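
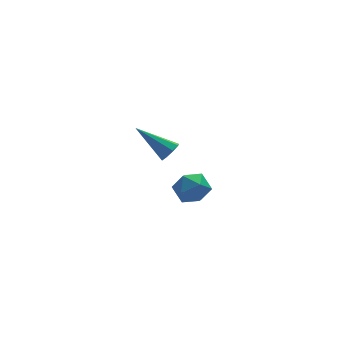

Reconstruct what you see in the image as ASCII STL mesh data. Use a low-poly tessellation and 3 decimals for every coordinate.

solid 
facet normal 0.069 0.579 0.812
outer loop
vertex 3.457 1.718 -2.461
vertex 3.119 1.021 -1.935
vertex 4.041 1.1 -2.07
endloop
endfacet
facet normal 0.571 0.750 0.334
outer loop
vertex 3.457 1.718 -2.461
vertex 4.041 1.1 -2.07
vertex 4.181 1.385 -2.95
endloop
endfacet
facet normal 0.242 0.930 -0.275
outer loop
vertex 3.457 1.718 -2.461
vertex 4.181 1.385 -2.95
vertex 3.345 1.482 -3.359
endloop
endfacet
facet normal -0.462 0.870 -0.171
outer loop
vertex 3.457 1.718 -2.461
vertex 3.345 1.482 -3.359
vertex 2.689 1.257 -2.732
endloop
endfacet
facet normal -0.569 0.653 0.500
outer loop
vertex 3.457 1.718 -2.461
vertex 2.689 1.257 -2.732
vertex 3.119 1.021 -1.935
endloop
endfacet
facet normal 0.963 0.169 0.208
outer loop
vertex 4.181 1.385 -2.95
vertex 4.041 1.1 -2.07
vertex 4.291 0.483 -2.728
endloop
endfacet
facet normal 0.153 -0.110 0.982
outer loop
vertex 4.041 1.1 -2.07
vertex 3.119 1.021 -1.935
vertex 3.635 0.258 -2.101
endloop
endfacet
facet normal -0.879 0.010 0.477
outer loop
vertex 3.119 1.021 -1.935
vertex 2.689 1.257 -2.732
vertex 2.799 0.355 -2.51
endloop
endfacet
facet normal -0.706 0.363 -0.608
outer loop
vertex 2.689 1.257 -2.732
vertex 3.345 1.482 -3.359
vertex 2.939 0.64 -3.39
endloop
endfacet
facet normal 0.433 0.461 -0.775
outer loop
vertex 3.345 1.482 -3.359
vertex 4.181 1.385 -2.95
vertex 3.861 0.719 -3.525
endloop
endfacet
facet normal 0.462 -0.870 0.171
outer loop
vertex 3.523 0.022 -2.999
vertex 4.291 0.483 -2.728
vertex 3.635 0.258 -2.101
endloop
endfacet
facet normal -0.242 -0.930 0.275
outer loop
vertex 3.523 0.022 -2.999
vertex 3.635 0.258 -2.101
vertex 2.799 0.355 -2.51
endloop
endfacet
facet normal -0.571 -0.750 -0.334
outer loop
vertex 3.523 0.022 -2.999
vertex 2.799 0.355 -2.51
vertex 2.939 0.64 -3.39
endloop
endfacet
facet normal -0.069 -0.579 -0.812
outer loop
vertex 3.523 0.022 -2.999
vertex 2.939 0.64 -3.39
vertex 3.861 0.719 -3.525
endloop
endfacet
facet normal 0.569 -0.653 -0.500
outer loop
vertex 3.523 0.022 -2.999
vertex 3.861 0.719 -3.525
vertex 4.291 0.483 -2.728
endloop
endfacet
facet normal 0.706 -0.363 0.608
outer loop
vertex 3.635 0.258 -2.101
vertex 4.291 0.483 -2.728
vertex 4.041 1.1 -2.07
endloop
endfacet
facet normal -0.433 -0.461 0.775
outer loop
vertex 2.799 0.355 -2.51
vertex 3.635 0.258 -2.101
vertex 3.119 1.021 -1.935
endloop
endfacet
facet normal -0.963 -0.169 -0.208
outer loop
vertex 2.939 0.64 -3.39
vertex 2.799 0.355 -2.51
vertex 2.689 1.257 -2.732
endloop
endfacet
facet normal -0.153 0.110 -0.982
outer loop
vertex 3.861 0.719 -3.525
vertex 2.939 0.64 -3.39
vertex 3.345 1.482 -3.359
endloop
endfacet
facet normal 0.879 -0.010 -0.477
outer loop
vertex 4.291 0.483 -2.728
vertex 3.861 0.719 -3.525
vertex 4.181 1.385 -2.95
endloop
endfacet
facet normal 0.610 -0.543 -0.577
outer loop
vertex 1.698 -2.327 2.796
vertex 1.263 -2.53 2.527
vertex 1.591 -2.093 2.463
endloop
endfacet
facet normal 0.565 0.749 0.345
outer loop
vertex 1.698 -2.327 2.796
vertex 1.591 -2.093 2.463
vertex 0.117 -1.51 3.613
endloop
endfacet
facet normal 0.611 -0.543 -0.577
outer loop
vertex 1.591 -2.093 2.463
vertex 1.263 -2.53 2.527
vertex 1.292 -2.115 2.167
endloop
endfacet
facet normal 0.180 0.951 -0.252
outer loop
vertex 1.591 -2.093 2.463
vertex 1.292 -2.115 2.167
vertex 0.117 -1.51 3.613
endloop
endfacet
facet normal 0.610 -0.543 -0.577
outer loop
vertex 1.292 -2.115 2.167
vertex 1.263 -2.53 2.527
vertex 0.976 -2.381 2.083
endloop
endfacet
facet normal -0.407 0.677 -0.614
outer loop
vertex 1.292 -2.115 2.167
vertex 0.976 -2.381 2.083
vertex 0.117 -1.51 3.613
endloop
endfacet
facet normal 0.609 -0.544 -0.577
outer loop
vertex 0.976 -2.381 2.083
vertex 1.263 -2.53 2.527
vertex 0.828 -2.733 2.259
endloop
endfacet
facet normal -0.845 0.092 -0.527
outer loop
vertex 0.976 -2.381 2.083
vertex 0.828 -2.733 2.259
vertex 0.117 -1.51 3.613
endloop
endfacet
facet normal 0.609 -0.542 -0.579
outer loop
vertex 0.828 -2.733 2.259
vertex 1.263 -2.53 2.527
vertex 0.936 -2.967 2.592
endloop
endfacet
facet normal -0.883 -0.467 -0.042
outer loop
vertex 0.828 -2.733 2.259
vertex 0.936 -2.967 2.592
vertex 0.117 -1.51 3.613
endloop
endfacet
facet normal 0.610 -0.542 -0.578
outer loop
vertex 0.936 -2.967 2.592
vertex 1.263 -2.53 2.527
vertex 1.235 -2.945 2.887
endloop
endfacet
facet normal -0.497 -0.668 0.554
outer loop
vertex 0.936 -2.967 2.592
vertex 1.235 -2.945 2.887
vertex 0.117 -1.51 3.613
endloop
endfacet
facet normal 0.610 -0.542 -0.578
outer loop
vertex 1.235 -2.945 2.887
vertex 1.263 -2.53 2.527
vertex 1.551 -2.68 2.972
endloop
endfacet
facet normal 0.086 -0.396 0.914
outer loop
vertex 1.235 -2.945 2.887
vertex 1.551 -2.68 2.972
vertex 0.117 -1.51 3.613
endloop
endfacet
facet normal 0.610 -0.542 -0.578
outer loop
vertex 1.551 -2.68 2.972
vertex 1.263 -2.53 2.527
vertex 1.698 -2.327 2.796
endloop
endfacet
facet normal 0.527 0.193 0.827
outer loop
vertex 1.551 -2.68 2.972
vertex 1.698 -2.327 2.796
vertex 0.117 -1.51 3.613
endloop
endfacet

endsolid


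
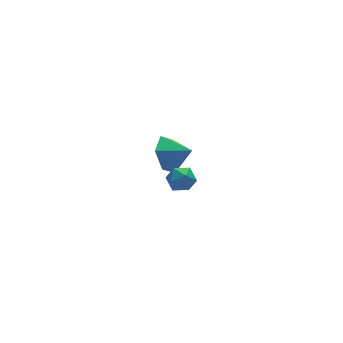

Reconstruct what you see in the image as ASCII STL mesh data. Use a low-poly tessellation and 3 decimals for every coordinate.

solid 
facet normal 0.157 0.014 0.987
outer loop
vertex 0.837 -2.377 4.523
vertex 1.078 -3.027 4.494
vertex 1.513 -2.493 4.417
endloop
endfacet
facet normal 0.226 0.668 0.709
outer loop
vertex 0.837 -2.377 4.523
vertex 1.513 -2.493 4.417
vertex 1.185 -1.999 4.056
endloop
endfacet
facet normal -0.388 0.836 0.388
outer loop
vertex 0.837 -2.377 4.523
vertex 1.185 -1.999 4.056
vertex 0.546 -2.228 3.911
endloop
endfacet
facet normal -0.837 0.285 0.467
outer loop
vertex 0.837 -2.377 4.523
vertex 0.546 -2.228 3.911
vertex 0.48 -2.864 4.181
endloop
endfacet
facet normal -0.499 -0.222 0.838
outer loop
vertex 0.837 -2.377 4.523
vertex 0.48 -2.864 4.181
vertex 1.078 -3.027 4.494
endloop
endfacet
facet normal 0.736 0.643 0.211
outer loop
vertex 1.185 -1.999 4.056
vertex 1.513 -2.493 4.417
vertex 1.64 -2.416 3.739
endloop
endfacet
facet normal 0.626 -0.414 0.661
outer loop
vertex 1.513 -2.493 4.417
vertex 1.078 -3.027 4.494
vertex 1.574 -3.052 4.009
endloop
endfacet
facet normal -0.437 -0.796 0.420
outer loop
vertex 1.078 -3.027 4.494
vertex 0.48 -2.864 4.181
vertex 0.935 -3.281 3.864
endloop
endfacet
facet normal -0.983 0.025 -0.181
outer loop
vertex 0.48 -2.864 4.181
vertex 0.546 -2.228 3.911
vertex 0.607 -2.787 3.503
endloop
endfacet
facet normal -0.257 0.915 -0.310
outer loop
vertex 0.546 -2.228 3.911
vertex 1.185 -1.999 4.056
vertex 1.042 -2.253 3.426
endloop
endfacet
facet normal 0.837 -0.285 -0.467
outer loop
vertex 1.283 -2.903 3.397
vertex 1.64 -2.416 3.739
vertex 1.574 -3.052 4.009
endloop
endfacet
facet normal 0.388 -0.836 -0.388
outer loop
vertex 1.283 -2.903 3.397
vertex 1.574 -3.052 4.009
vertex 0.935 -3.281 3.864
endloop
endfacet
facet normal -0.226 -0.668 -0.709
outer loop
vertex 1.283 -2.903 3.397
vertex 0.935 -3.281 3.864
vertex 0.607 -2.787 3.503
endloop
endfacet
facet normal -0.157 -0.014 -0.987
outer loop
vertex 1.283 -2.903 3.397
vertex 0.607 -2.787 3.503
vertex 1.042 -2.253 3.426
endloop
endfacet
facet normal 0.499 0.222 -0.838
outer loop
vertex 1.283 -2.903 3.397
vertex 1.042 -2.253 3.426
vertex 1.64 -2.416 3.739
endloop
endfacet
facet normal 0.983 -0.025 0.181
outer loop
vertex 1.574 -3.052 4.009
vertex 1.64 -2.416 3.739
vertex 1.513 -2.493 4.417
endloop
endfacet
facet normal 0.257 -0.915 0.310
outer loop
vertex 0.935 -3.281 3.864
vertex 1.574 -3.052 4.009
vertex 1.078 -3.027 4.494
endloop
endfacet
facet normal -0.736 -0.643 -0.211
outer loop
vertex 0.607 -2.787 3.503
vertex 0.935 -3.281 3.864
vertex 0.48 -2.864 4.181
endloop
endfacet
facet normal -0.626 0.414 -0.661
outer loop
vertex 1.042 -2.253 3.426
vertex 0.607 -2.787 3.503
vertex 0.546 -2.228 3.911
endloop
endfacet
facet normal 0.437 0.796 -0.420
outer loop
vertex 1.64 -2.416 3.739
vertex 1.042 -2.253 3.426
vertex 1.185 -1.999 4.056
endloop
endfacet
facet normal -0.659 0.599 -0.455
outer loop
vertex 3.694 3.322 -0.264
vertex 2.965 3.058 0.444
vertex 3.593 3.881 0.619
endloop
endfacet
facet normal 0.991 0.134 0.029
outer loop
vertex 3.694 3.322 -0.264
vertex 3.593 3.881 0.619
vertex 3.795 2.302 1.016
endloop
endfacet
facet normal -0.659 0.599 -0.454
outer loop
vertex 3.593 3.881 0.619
vertex 2.965 3.058 0.444
vertex 2.864 3.616 1.327
endloop
endfacet
facet normal 0.621 0.265 0.738
outer loop
vertex 3.593 3.881 0.619
vertex 2.864 3.616 1.327
vertex 3.795 2.302 1.016
endloop
endfacet
facet normal -0.659 0.599 -0.454
outer loop
vertex 2.864 3.616 1.327
vertex 2.965 3.058 0.444
vertex 2.236 2.793 1.152
endloop
endfacet
facet normal 0.016 -0.220 0.975
outer loop
vertex 2.864 3.616 1.327
vertex 2.236 2.793 1.152
vertex 3.795 2.302 1.016
endloop
endfacet
facet normal -0.659 0.600 -0.454
outer loop
vertex 2.236 2.793 1.152
vertex 2.965 3.058 0.444
vertex 2.337 2.235 0.268
endloop
endfacet
facet normal -0.219 -0.836 0.503
outer loop
vertex 2.236 2.793 1.152
vertex 2.337 2.235 0.268
vertex 3.795 2.302 1.016
endloop
endfacet
facet normal -0.659 0.600 -0.454
outer loop
vertex 2.337 2.235 0.268
vertex 2.965 3.058 0.444
vertex 3.066 2.499 -0.44
endloop
endfacet
facet normal 0.150 -0.967 -0.206
outer loop
vertex 2.337 2.235 0.268
vertex 3.066 2.499 -0.44
vertex 3.795 2.302 1.016
endloop
endfacet
facet normal -0.659 0.600 -0.454
outer loop
vertex 3.066 2.499 -0.44
vertex 2.965 3.058 0.444
vertex 3.694 3.322 -0.264
endloop
endfacet
facet normal 0.756 -0.482 -0.444
outer loop
vertex 3.066 2.499 -0.44
vertex 3.694 3.322 -0.264
vertex 3.795 2.302 1.016
endloop
endfacet

endsolid


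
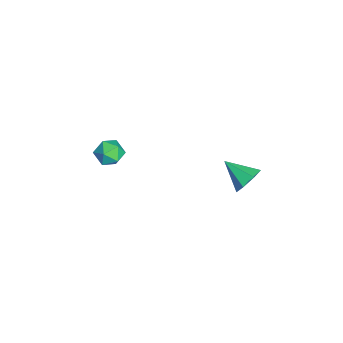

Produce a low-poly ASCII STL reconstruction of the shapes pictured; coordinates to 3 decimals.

solid 
facet normal 0.481 0.724 -0.494
outer loop
vertex -1.702 4.385 -1.725
vertex -2.066 4.178 -2.383
vertex -2.292 4.695 -1.845
endloop
endfacet
facet normal -0.124 0.143 0.982
outer loop
vertex -1.702 4.385 -1.725
vertex -2.292 4.695 -1.845
vertex -2.754 3.142 -1.677
endloop
endfacet
facet normal 0.480 0.725 -0.495
outer loop
vertex -2.292 4.695 -1.845
vertex -2.066 4.178 -2.383
vertex -2.712 4.615 -2.37
endloop
endfacet
facet normal -0.768 0.290 0.570
outer loop
vertex -2.292 4.695 -1.845
vertex -2.712 4.615 -2.37
vertex -2.754 3.142 -1.677
endloop
endfacet
facet normal 0.480 0.725 -0.494
outer loop
vertex -2.712 4.615 -2.37
vertex -2.066 4.178 -2.383
vertex -2.645 4.206 -2.905
endloop
endfacet
facet normal -0.994 -0.022 -0.107
outer loop
vertex -2.712 4.615 -2.37
vertex -2.645 4.206 -2.905
vertex -2.754 3.142 -1.677
endloop
endfacet
facet normal 0.481 0.724 -0.494
outer loop
vertex -2.645 4.206 -2.905
vertex -2.066 4.178 -2.383
vertex -2.143 3.776 -3.047
endloop
endfacet
facet normal -0.631 -0.558 -0.539
outer loop
vertex -2.645 4.206 -2.905
vertex -2.143 3.776 -3.047
vertex -2.754 3.142 -1.677
endloop
endfacet
facet normal 0.481 0.724 -0.494
outer loop
vertex -2.143 3.776 -3.047
vertex -2.066 4.178 -2.383
vertex -1.583 3.648 -2.689
endloop
endfacet
facet normal 0.048 -0.914 -0.402
outer loop
vertex -2.143 3.776 -3.047
vertex -1.583 3.648 -2.689
vertex -2.754 3.142 -1.677
endloop
endfacet
facet normal 0.481 0.724 -0.494
outer loop
vertex -1.583 3.648 -2.689
vertex -2.066 4.178 -2.383
vertex -1.387 3.919 -2.101
endloop
endfacet
facet normal 0.531 -0.823 0.202
outer loop
vertex -1.583 3.648 -2.689
vertex -1.387 3.919 -2.101
vertex -2.754 3.142 -1.677
endloop
endfacet
facet normal 0.481 0.724 -0.494
outer loop
vertex -1.387 3.919 -2.101
vertex -2.066 4.178 -2.383
vertex -1.702 4.385 -1.725
endloop
endfacet
facet normal 0.454 -0.353 0.818
outer loop
vertex -1.387 3.919 -2.101
vertex -1.702 4.385 -1.725
vertex -2.754 3.142 -1.677
endloop
endfacet
facet normal 0.384 0.875 0.296
outer loop
vertex -4.063 -1.138 -2.437
vertex -3.864 -1.449 -1.776
vertex -3.383 -1.462 -2.361
endloop
endfacet
facet normal 0.429 0.803 -0.413
outer loop
vertex -4.063 -1.138 -2.437
vertex -3.383 -1.462 -2.361
vertex -3.787 -1.571 -2.992
endloop
endfacet
facet normal -0.232 0.708 -0.667
outer loop
vertex -4.063 -1.138 -2.437
vertex -3.787 -1.571 -2.992
vertex -4.516 -1.626 -2.797
endloop
endfacet
facet normal -0.684 0.720 -0.116
outer loop
vertex -4.063 -1.138 -2.437
vertex -4.516 -1.626 -2.797
vertex -4.564 -1.55 -2.045
endloop
endfacet
facet normal -0.303 0.824 0.479
outer loop
vertex -4.063 -1.138 -2.437
vertex -4.564 -1.55 -2.045
vertex -3.864 -1.449 -1.776
endloop
endfacet
facet normal 0.806 0.214 -0.553
outer loop
vertex -3.787 -1.571 -2.992
vertex -3.383 -1.462 -2.361
vertex -3.416 -2.15 -2.675
endloop
endfacet
facet normal 0.733 0.329 0.595
outer loop
vertex -3.383 -1.462 -2.361
vertex -3.864 -1.449 -1.776
vertex -3.464 -2.074 -1.923
endloop
endfacet
facet normal -0.378 0.246 0.892
outer loop
vertex -3.864 -1.449 -1.776
vertex -4.564 -1.55 -2.045
vertex -4.193 -2.129 -1.728
endloop
endfacet
facet normal -0.994 0.080 -0.072
outer loop
vertex -4.564 -1.55 -2.045
vertex -4.516 -1.626 -2.797
vertex -4.597 -2.238 -2.359
endloop
endfacet
facet normal -0.262 0.059 -0.963
outer loop
vertex -4.516 -1.626 -2.797
vertex -3.787 -1.571 -2.992
vertex -4.116 -2.251 -2.944
endloop
endfacet
facet normal 0.684 -0.720 0.116
outer loop
vertex -3.917 -2.562 -2.283
vertex -3.416 -2.15 -2.675
vertex -3.464 -2.074 -1.923
endloop
endfacet
facet normal 0.232 -0.708 0.667
outer loop
vertex -3.917 -2.562 -2.283
vertex -3.464 -2.074 -1.923
vertex -4.193 -2.129 -1.728
endloop
endfacet
facet normal -0.429 -0.803 0.413
outer loop
vertex -3.917 -2.562 -2.283
vertex -4.193 -2.129 -1.728
vertex -4.597 -2.238 -2.359
endloop
endfacet
facet normal -0.384 -0.875 -0.296
outer loop
vertex -3.917 -2.562 -2.283
vertex -4.597 -2.238 -2.359
vertex -4.116 -2.251 -2.944
endloop
endfacet
facet normal 0.303 -0.824 -0.479
outer loop
vertex -3.917 -2.562 -2.283
vertex -4.116 -2.251 -2.944
vertex -3.416 -2.15 -2.675
endloop
endfacet
facet normal 0.994 -0.080 0.072
outer loop
vertex -3.464 -2.074 -1.923
vertex -3.416 -2.15 -2.675
vertex -3.383 -1.462 -2.361
endloop
endfacet
facet normal 0.262 -0.059 0.963
outer loop
vertex -4.193 -2.129 -1.728
vertex -3.464 -2.074 -1.923
vertex -3.864 -1.449 -1.776
endloop
endfacet
facet normal -0.806 -0.214 0.553
outer loop
vertex -4.597 -2.238 -2.359
vertex -4.193 -2.129 -1.728
vertex -4.564 -1.55 -2.045
endloop
endfacet
facet normal -0.733 -0.329 -0.595
outer loop
vertex -4.116 -2.251 -2.944
vertex -4.597 -2.238 -2.359
vertex -4.516 -1.626 -2.797
endloop
endfacet
facet normal 0.378 -0.246 -0.892
outer loop
vertex -3.416 -2.15 -2.675
vertex -4.116 -2.251 -2.944
vertex -3.787 -1.571 -2.992
endloop
endfacet

endsolid


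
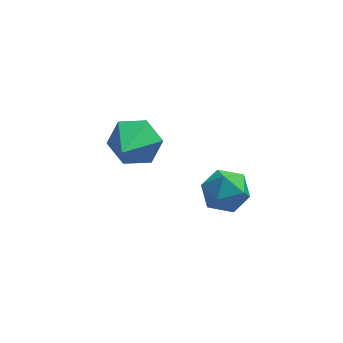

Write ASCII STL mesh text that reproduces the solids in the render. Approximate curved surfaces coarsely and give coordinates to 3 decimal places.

solid 
facet normal -0.583 -0.343 0.737
outer loop
vertex 1.738 -0.598 1.715
vertex 2.249 -1.431 1.732
vertex 2.52 -0.68 2.296
endloop
endfacet
facet normal -0.529 0.369 0.764
outer loop
vertex 1.738 -0.598 1.715
vertex 2.52 -0.68 2.296
vertex 2.369 0.145 1.793
endloop
endfacet
facet normal -0.762 0.632 0.143
outer loop
vertex 1.738 -0.598 1.715
vertex 2.369 0.145 1.793
vertex 2.004 -0.097 0.919
endloop
endfacet
facet normal -0.960 0.083 -0.268
outer loop
vertex 1.738 -0.598 1.715
vertex 2.004 -0.097 0.919
vertex 1.93 -1.071 0.881
endloop
endfacet
facet normal -0.849 -0.519 0.099
outer loop
vertex 1.738 -0.598 1.715
vertex 1.93 -1.071 0.881
vertex 2.249 -1.431 1.732
endloop
endfacet
facet normal 0.161 0.535 0.829
outer loop
vertex 2.369 0.145 1.793
vertex 2.52 -0.68 2.296
vertex 3.27 -0.229 1.859
endloop
endfacet
facet normal 0.075 -0.616 0.784
outer loop
vertex 2.52 -0.68 2.296
vertex 2.249 -1.431 1.732
vertex 3.196 -1.203 1.821
endloop
endfacet
facet normal -0.356 -0.901 -0.248
outer loop
vertex 2.249 -1.431 1.732
vertex 1.93 -1.071 0.881
vertex 2.831 -1.445 0.947
endloop
endfacet
facet normal -0.535 0.073 -0.842
outer loop
vertex 1.93 -1.071 0.881
vertex 2.004 -0.097 0.919
vertex 2.68 -0.62 0.444
endloop
endfacet
facet normal -0.215 0.961 -0.176
outer loop
vertex 2.004 -0.097 0.919
vertex 2.369 0.145 1.793
vertex 2.951 0.131 1.008
endloop
endfacet
facet normal 0.960 -0.083 0.268
outer loop
vertex 3.462 -0.702 1.025
vertex 3.27 -0.229 1.859
vertex 3.196 -1.203 1.821
endloop
endfacet
facet normal 0.762 -0.632 -0.143
outer loop
vertex 3.462 -0.702 1.025
vertex 3.196 -1.203 1.821
vertex 2.831 -1.445 0.947
endloop
endfacet
facet normal 0.529 -0.369 -0.764
outer loop
vertex 3.462 -0.702 1.025
vertex 2.831 -1.445 0.947
vertex 2.68 -0.62 0.444
endloop
endfacet
facet normal 0.583 0.343 -0.737
outer loop
vertex 3.462 -0.702 1.025
vertex 2.68 -0.62 0.444
vertex 2.951 0.131 1.008
endloop
endfacet
facet normal 0.849 0.519 -0.099
outer loop
vertex 3.462 -0.702 1.025
vertex 2.951 0.131 1.008
vertex 3.27 -0.229 1.859
endloop
endfacet
facet normal 0.535 -0.073 0.842
outer loop
vertex 3.196 -1.203 1.821
vertex 3.27 -0.229 1.859
vertex 2.52 -0.68 2.296
endloop
endfacet
facet normal 0.215 -0.961 0.176
outer loop
vertex 2.831 -1.445 0.947
vertex 3.196 -1.203 1.821
vertex 2.249 -1.431 1.732
endloop
endfacet
facet normal -0.161 -0.535 -0.829
outer loop
vertex 2.68 -0.62 0.444
vertex 2.831 -1.445 0.947
vertex 1.93 -1.071 0.881
endloop
endfacet
facet normal -0.075 0.616 -0.784
outer loop
vertex 2.951 0.131 1.008
vertex 2.68 -0.62 0.444
vertex 2.004 -0.097 0.919
endloop
endfacet
facet normal 0.356 0.901 0.248
outer loop
vertex 3.27 -0.229 1.859
vertex 2.951 0.131 1.008
vertex 2.369 0.145 1.793
endloop
endfacet
facet normal 0.259 0.811 -0.524
outer loop
vertex 0.012 4.46 0.447
vertex -0.452 4.027 -0.452
vertex -1.048 4.656 0.226
endloop
endfacet
facet normal -0.175 0.153 0.973
outer loop
vertex 0.012 4.46 0.447
vertex -1.048 4.656 0.226
vertex -0.968 2.413 0.592
endloop
endfacet
facet normal 0.259 0.811 -0.524
outer loop
vertex -1.048 4.656 0.226
vertex -0.452 4.027 -0.452
vertex -1.512 4.223 -0.673
endloop
endfacet
facet normal -0.896 0.040 0.443
outer loop
vertex -1.048 4.656 0.226
vertex -1.512 4.223 -0.673
vertex -0.968 2.413 0.592
endloop
endfacet
facet normal 0.259 0.811 -0.525
outer loop
vertex -1.512 4.223 -0.673
vertex -0.452 4.027 -0.452
vertex -0.916 3.594 -1.35
endloop
endfacet
facet normal -0.833 -0.463 -0.304
outer loop
vertex -1.512 4.223 -0.673
vertex -0.916 3.594 -1.35
vertex -0.968 2.413 0.592
endloop
endfacet
facet normal 0.259 0.811 -0.525
outer loop
vertex -0.916 3.594 -1.35
vertex -0.452 4.027 -0.452
vertex 0.144 3.398 -1.13
endloop
endfacet
facet normal -0.050 -0.853 -0.520
outer loop
vertex -0.916 3.594 -1.35
vertex 0.144 3.398 -1.13
vertex -0.968 2.413 0.592
endloop
endfacet
facet normal 0.259 0.811 -0.524
outer loop
vertex 0.144 3.398 -1.13
vertex -0.452 4.027 -0.452
vertex 0.608 3.831 -0.231
endloop
endfacet
facet normal 0.672 -0.741 0.010
outer loop
vertex 0.144 3.398 -1.13
vertex 0.608 3.831 -0.231
vertex -0.968 2.413 0.592
endloop
endfacet
facet normal 0.259 0.811 -0.524
outer loop
vertex 0.608 3.831 -0.231
vertex -0.452 4.027 -0.452
vertex 0.012 4.46 0.447
endloop
endfacet
facet normal 0.609 -0.238 0.756
outer loop
vertex 0.608 3.831 -0.231
vertex 0.012 4.46 0.447
vertex -0.968 2.413 0.592
endloop
endfacet

endsolid


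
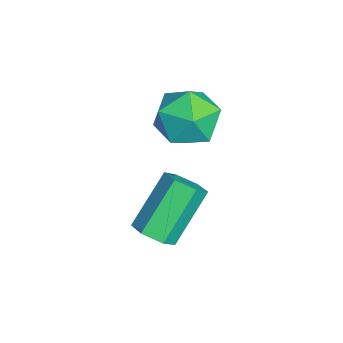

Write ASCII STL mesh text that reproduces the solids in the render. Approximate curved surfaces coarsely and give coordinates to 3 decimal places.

solid 
facet normal 0.496 -0.490 -0.717
outer loop
vertex -1.508 3.154 -3.696
vertex -1.991 2.945 -3.887
vertex -1.798 3.431 -4.086
endloop
endfacet
facet normal 0.697 0.717 -0.009
outer loop
vertex -1.508 3.154 -3.696
vertex -1.798 3.431 -4.086
vertex -2.306 3.944 -2.542
endloop
endfacet
facet normal 0.697 0.717 -0.009
outer loop
vertex -2.306 3.944 -2.542
vertex -1.798 3.431 -4.086
vertex -2.596 4.221 -2.933
endloop
endfacet
facet normal -0.496 0.492 0.716
outer loop
vertex -2.306 3.944 -2.542
vertex -2.596 4.221 -2.933
vertex -2.789 3.735 -2.733
endloop
endfacet
facet normal 0.496 -0.490 -0.717
outer loop
vertex -1.798 3.431 -4.086
vertex -1.991 2.945 -3.887
vertex -2.281 3.222 -4.277
endloop
endfacet
facet normal -0.100 0.787 -0.609
outer loop
vertex -1.798 3.431 -4.086
vertex -2.281 3.222 -4.277
vertex -2.596 4.221 -2.933
endloop
endfacet
facet normal -0.099 0.787 -0.608
outer loop
vertex -2.596 4.221 -2.933
vertex -2.281 3.222 -4.277
vertex -3.079 4.013 -3.124
endloop
endfacet
facet normal -0.495 0.491 0.717
outer loop
vertex -2.596 4.221 -2.933
vertex -3.079 4.013 -3.124
vertex -2.789 3.735 -2.733
endloop
endfacet
facet normal 0.496 -0.490 -0.717
outer loop
vertex -2.281 3.222 -4.277
vertex -1.991 2.945 -3.887
vertex -2.474 2.736 -4.078
endloop
endfacet
facet normal -0.797 0.071 -0.600
outer loop
vertex -2.281 3.222 -4.277
vertex -2.474 2.736 -4.078
vertex -3.079 4.013 -3.124
endloop
endfacet
facet normal -0.797 0.070 -0.599
outer loop
vertex -3.079 4.013 -3.124
vertex -2.474 2.736 -4.078
vertex -3.272 3.526 -2.924
endloop
endfacet
facet normal -0.496 0.491 0.717
outer loop
vertex -3.079 4.013 -3.124
vertex -3.272 3.526 -2.924
vertex -2.789 3.735 -2.733
endloop
endfacet
facet normal 0.496 -0.492 -0.716
outer loop
vertex -2.474 2.736 -4.078
vertex -1.991 2.945 -3.887
vertex -2.184 2.459 -3.687
endloop
endfacet
facet normal -0.697 -0.717 0.009
outer loop
vertex -2.474 2.736 -4.078
vertex -2.184 2.459 -3.687
vertex -3.272 3.526 -2.924
endloop
endfacet
facet normal -0.697 -0.717 0.009
outer loop
vertex -3.272 3.526 -2.924
vertex -2.184 2.459 -3.687
vertex -2.982 3.249 -2.534
endloop
endfacet
facet normal -0.496 0.490 0.717
outer loop
vertex -3.272 3.526 -2.924
vertex -2.982 3.249 -2.534
vertex -2.789 3.735 -2.733
endloop
endfacet
facet normal 0.495 -0.491 -0.717
outer loop
vertex -2.184 2.459 -3.687
vertex -1.991 2.945 -3.887
vertex -1.701 2.667 -3.496
endloop
endfacet
facet normal 0.099 -0.788 0.608
outer loop
vertex -2.184 2.459 -3.687
vertex -1.701 2.667 -3.496
vertex -2.982 3.249 -2.534
endloop
endfacet
facet normal 0.100 -0.787 0.609
outer loop
vertex -2.982 3.249 -2.534
vertex -1.701 2.667 -3.496
vertex -2.499 3.458 -2.343
endloop
endfacet
facet normal -0.496 0.490 0.717
outer loop
vertex -2.982 3.249 -2.534
vertex -2.499 3.458 -2.343
vertex -2.789 3.735 -2.733
endloop
endfacet
facet normal 0.496 -0.491 -0.717
outer loop
vertex -1.701 2.667 -3.496
vertex -1.991 2.945 -3.887
vertex -1.508 3.154 -3.696
endloop
endfacet
facet normal 0.797 -0.070 0.600
outer loop
vertex -1.701 2.667 -3.496
vertex -1.508 3.154 -3.696
vertex -2.499 3.458 -2.343
endloop
endfacet
facet normal 0.797 -0.071 0.600
outer loop
vertex -2.499 3.458 -2.343
vertex -1.508 3.154 -3.696
vertex -2.306 3.944 -2.542
endloop
endfacet
facet normal -0.496 0.490 0.717
outer loop
vertex -2.499 3.458 -2.343
vertex -2.306 3.944 -2.542
vertex -2.789 3.735 -2.733
endloop
endfacet
facet normal -0.352 0.612 0.708
outer loop
vertex -4.521 4.22 -1.059
vertex -3.945 3.872 -0.471
vertex -3.708 4.578 -0.964
endloop
endfacet
facet normal -0.408 0.911 0.063
outer loop
vertex -4.521 4.22 -1.059
vertex -3.708 4.578 -0.964
vertex -4.059 4.477 -1.78
endloop
endfacet
facet normal -0.806 0.480 -0.345
outer loop
vertex -4.521 4.22 -1.059
vertex -4.059 4.477 -1.78
vertex -4.513 3.707 -1.791
endloop
endfacet
facet normal -0.995 -0.083 0.048
outer loop
vertex -4.521 4.22 -1.059
vertex -4.513 3.707 -1.791
vertex -4.443 3.333 -0.982
endloop
endfacet
facet normal -0.715 -0.002 0.699
outer loop
vertex -4.521 4.22 -1.059
vertex -4.443 3.333 -0.982
vertex -3.945 3.872 -0.471
endloop
endfacet
facet normal 0.245 0.944 -0.222
outer loop
vertex -4.059 4.477 -1.78
vertex -3.708 4.578 -0.964
vertex -3.197 4.287 -1.638
endloop
endfacet
facet normal 0.336 0.461 0.821
outer loop
vertex -3.708 4.578 -0.964
vertex -3.945 3.872 -0.471
vertex -3.127 3.913 -0.829
endloop
endfacet
facet normal -0.251 -0.534 0.808
outer loop
vertex -3.945 3.872 -0.471
vertex -4.443 3.333 -0.982
vertex -3.581 3.143 -0.84
endloop
endfacet
facet normal -0.704 -0.666 -0.247
outer loop
vertex -4.443 3.333 -0.982
vertex -4.513 3.707 -1.791
vertex -3.932 3.042 -1.656
endloop
endfacet
facet normal -0.399 0.248 -0.883
outer loop
vertex -4.513 3.707 -1.791
vertex -4.059 4.477 -1.78
vertex -3.695 3.748 -2.149
endloop
endfacet
facet normal 0.995 0.083 -0.048
outer loop
vertex -3.119 3.4 -1.561
vertex -3.197 4.287 -1.638
vertex -3.127 3.913 -0.829
endloop
endfacet
facet normal 0.806 -0.480 0.345
outer loop
vertex -3.119 3.4 -1.561
vertex -3.127 3.913 -0.829
vertex -3.581 3.143 -0.84
endloop
endfacet
facet normal 0.408 -0.911 -0.063
outer loop
vertex -3.119 3.4 -1.561
vertex -3.581 3.143 -0.84
vertex -3.932 3.042 -1.656
endloop
endfacet
facet normal 0.352 -0.612 -0.708
outer loop
vertex -3.119 3.4 -1.561
vertex -3.932 3.042 -1.656
vertex -3.695 3.748 -2.149
endloop
endfacet
facet normal 0.715 0.002 -0.699
outer loop
vertex -3.119 3.4 -1.561
vertex -3.695 3.748 -2.149
vertex -3.197 4.287 -1.638
endloop
endfacet
facet normal 0.704 0.666 0.247
outer loop
vertex -3.127 3.913 -0.829
vertex -3.197 4.287 -1.638
vertex -3.708 4.578 -0.964
endloop
endfacet
facet normal 0.399 -0.248 0.883
outer loop
vertex -3.581 3.143 -0.84
vertex -3.127 3.913 -0.829
vertex -3.945 3.872 -0.471
endloop
endfacet
facet normal -0.245 -0.944 0.222
outer loop
vertex -3.932 3.042 -1.656
vertex -3.581 3.143 -0.84
vertex -4.443 3.333 -0.982
endloop
endfacet
facet normal -0.336 -0.461 -0.821
outer loop
vertex -3.695 3.748 -2.149
vertex -3.932 3.042 -1.656
vertex -4.513 3.707 -1.791
endloop
endfacet
facet normal 0.251 0.534 -0.808
outer loop
vertex -3.197 4.287 -1.638
vertex -3.695 3.748 -2.149
vertex -4.059 4.477 -1.78
endloop
endfacet

endsolid


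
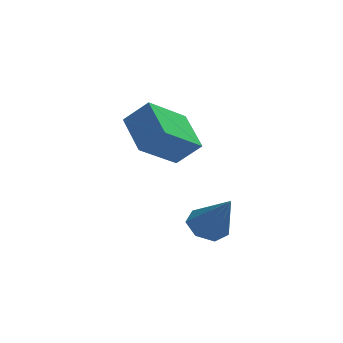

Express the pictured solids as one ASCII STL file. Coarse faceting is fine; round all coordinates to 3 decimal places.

solid 
facet normal -0.705 0.119 -0.699
outer loop
vertex -3.815 -0.659 0.23
vertex -2.457 0.464 -0.95
vertex -3.241 -2.246 -0.62
endloop
endfacet
facet normal -0.641 -0.530 0.556
outer loop
vertex -2.303 -2.404 0.31
vertex -3.815 -0.659 0.23
vertex -3.241 -2.246 -0.62
endloop
endfacet
facet normal -0.705 0.119 -0.699
outer loop
vertex -3.241 -2.246 -0.62
vertex -2.457 0.464 -0.95
vertex -1.883 -1.123 -1.799
endloop
endfacet
facet normal 0.304 -0.840 -0.450
outer loop
vertex -1.883 -1.123 -1.799
vertex -2.303 -2.404 0.31
vertex -3.241 -2.246 -0.62
endloop
endfacet
facet normal -0.304 0.840 0.449
outer loop
vertex -3.815 -0.659 0.23
vertex -1.519 0.306 -0.02
vertex -2.457 0.464 -0.95
endloop
endfacet
facet normal -0.640 -0.529 0.557
outer loop
vertex -2.877 -0.817 1.159
vertex -3.815 -0.659 0.23
vertex -2.303 -2.404 0.31
endloop
endfacet
facet normal -0.304 0.840 0.450
outer loop
vertex -2.877 -0.817 1.159
vertex -1.519 0.306 -0.02
vertex -3.815 -0.659 0.23
endloop
endfacet
facet normal 0.641 0.529 -0.556
outer loop
vertex -2.457 0.464 -0.95
vertex -1.519 0.306 -0.02
vertex -1.883 -1.123 -1.799
endloop
endfacet
facet normal 0.304 -0.840 -0.450
outer loop
vertex -0.945 -1.281 -0.87
vertex -2.303 -2.404 0.31
vertex -1.883 -1.123 -1.799
endloop
endfacet
facet normal 0.640 0.530 -0.556
outer loop
vertex -1.883 -1.123 -1.799
vertex -1.519 0.306 -0.02
vertex -0.945 -1.281 -0.87
endloop
endfacet
facet normal 0.705 -0.119 0.699
outer loop
vertex -0.945 -1.281 -0.87
vertex -2.877 -0.817 1.159
vertex -2.303 -2.404 0.31
endloop
endfacet
facet normal 0.705 -0.119 0.699
outer loop
vertex -1.519 0.306 -0.02
vertex -2.877 -0.817 1.159
vertex -0.945 -1.281 -0.87
endloop
endfacet
facet normal -0.379 0.445 -0.811
outer loop
vertex -0.009 -2.405 -4.881
vertex -0.762 -2.259 -4.449
vertex -0.049 -1.745 -4.5
endloop
endfacet
facet normal 0.998 0.057 0.006
outer loop
vertex -0.009 -2.405 -4.881
vertex -0.049 -1.745 -4.5
vertex 0.022 -3.181 -2.771
endloop
endfacet
facet normal -0.379 0.445 -0.811
outer loop
vertex -0.049 -1.745 -4.5
vertex -0.762 -2.259 -4.449
vertex -0.626 -1.471 -4.08
endloop
endfacet
facet normal 0.636 0.606 0.478
outer loop
vertex -0.049 -1.745 -4.5
vertex -0.626 -1.471 -4.08
vertex 0.022 -3.181 -2.771
endloop
endfacet
facet normal -0.378 0.445 -0.811
outer loop
vertex -0.626 -1.471 -4.08
vertex -0.762 -2.259 -4.449
vertex -1.305 -1.791 -3.939
endloop
endfacet
facet normal -0.105 0.579 0.808
outer loop
vertex -0.626 -1.471 -4.08
vertex -1.305 -1.791 -3.939
vertex 0.022 -3.181 -2.771
endloop
endfacet
facet normal -0.378 0.445 -0.811
outer loop
vertex -1.305 -1.791 -3.939
vertex -0.762 -2.259 -4.449
vertex -1.575 -2.463 -4.182
endloop
endfacet
facet normal -0.663 -0.004 0.748
outer loop
vertex -1.305 -1.791 -3.939
vertex -1.575 -2.463 -4.182
vertex 0.022 -3.181 -2.771
endloop
endfacet
facet normal -0.378 0.446 -0.811
outer loop
vertex -1.575 -2.463 -4.182
vertex -0.762 -2.259 -4.449
vertex -1.233 -2.981 -4.626
endloop
endfacet
facet normal -0.621 -0.705 0.344
outer loop
vertex -1.575 -2.463 -4.182
vertex -1.233 -2.981 -4.626
vertex 0.022 -3.181 -2.771
endloop
endfacet
facet normal -0.379 0.446 -0.810
outer loop
vertex -1.233 -2.981 -4.626
vertex -0.762 -2.259 -4.449
vertex -0.536 -2.955 -4.938
endloop
endfacet
facet normal -0.008 -0.995 -0.102
outer loop
vertex -1.233 -2.981 -4.626
vertex -0.536 -2.955 -4.938
vertex 0.022 -3.181 -2.771
endloop
endfacet
facet normal -0.378 0.447 -0.811
outer loop
vertex -0.536 -2.955 -4.938
vertex -0.762 -2.259 -4.449
vertex -0.009 -2.405 -4.881
endloop
endfacet
facet normal 0.712 -0.656 -0.252
outer loop
vertex -0.536 -2.955 -4.938
vertex -0.009 -2.405 -4.881
vertex 0.022 -3.181 -2.771
endloop
endfacet

endsolid


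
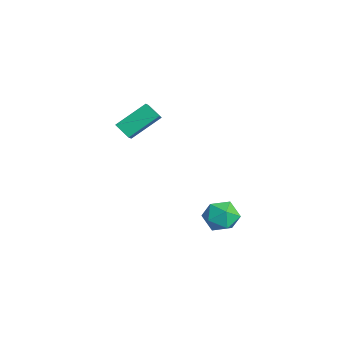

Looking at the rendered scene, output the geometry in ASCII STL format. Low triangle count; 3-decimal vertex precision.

solid 
facet normal -0.083 0.947 0.310
outer loop
vertex 2.653 0.439 -0.056
vertex 2.92 0.13 0.959
vertex 3.702 0.429 0.255
endloop
endfacet
facet normal 0.120 0.920 -0.374
outer loop
vertex 2.653 0.439 -0.056
vertex 3.702 0.429 0.255
vertex 3.422 0.062 -0.736
endloop
endfacet
facet normal -0.378 0.560 -0.738
outer loop
vertex 2.653 0.439 -0.056
vertex 3.422 0.062 -0.736
vertex 2.467 -0.463 -0.645
endloop
endfacet
facet normal -0.889 0.365 -0.278
outer loop
vertex 2.653 0.439 -0.056
vertex 2.467 -0.463 -0.645
vertex 2.157 -0.421 0.403
endloop
endfacet
facet normal -0.706 0.604 0.370
outer loop
vertex 2.653 0.439 -0.056
vertex 2.157 -0.421 0.403
vertex 2.92 0.13 0.959
endloop
endfacet
facet normal 0.729 0.549 -0.409
outer loop
vertex 3.422 0.062 -0.736
vertex 3.702 0.429 0.255
vertex 4.163 -0.479 -0.143
endloop
endfacet
facet normal 0.401 0.594 0.698
outer loop
vertex 3.702 0.429 0.255
vertex 2.92 0.13 0.959
vertex 3.853 -0.437 0.905
endloop
endfacet
facet normal -0.607 0.039 0.794
outer loop
vertex 2.92 0.13 0.959
vertex 2.157 -0.421 0.403
vertex 2.898 -0.962 0.996
endloop
endfacet
facet normal -0.903 -0.347 -0.253
outer loop
vertex 2.157 -0.421 0.403
vertex 2.467 -0.463 -0.645
vertex 2.618 -1.329 0.005
endloop
endfacet
facet normal -0.077 -0.032 -0.996
outer loop
vertex 2.467 -0.463 -0.645
vertex 3.422 0.062 -0.736
vertex 3.4 -1.03 -0.699
endloop
endfacet
facet normal 0.889 -0.365 0.278
outer loop
vertex 3.667 -1.339 0.316
vertex 4.163 -0.479 -0.143
vertex 3.853 -0.437 0.905
endloop
endfacet
facet normal 0.378 -0.560 0.738
outer loop
vertex 3.667 -1.339 0.316
vertex 3.853 -0.437 0.905
vertex 2.898 -0.962 0.996
endloop
endfacet
facet normal -0.120 -0.920 0.374
outer loop
vertex 3.667 -1.339 0.316
vertex 2.898 -0.962 0.996
vertex 2.618 -1.329 0.005
endloop
endfacet
facet normal 0.083 -0.947 -0.310
outer loop
vertex 3.667 -1.339 0.316
vertex 2.618 -1.329 0.005
vertex 3.4 -1.03 -0.699
endloop
endfacet
facet normal 0.706 -0.604 -0.370
outer loop
vertex 3.667 -1.339 0.316
vertex 3.4 -1.03 -0.699
vertex 4.163 -0.479 -0.143
endloop
endfacet
facet normal 0.903 0.347 0.253
outer loop
vertex 3.853 -0.437 0.905
vertex 4.163 -0.479 -0.143
vertex 3.702 0.429 0.255
endloop
endfacet
facet normal 0.077 0.032 0.996
outer loop
vertex 2.898 -0.962 0.996
vertex 3.853 -0.437 0.905
vertex 2.92 0.13 0.959
endloop
endfacet
facet normal -0.729 -0.549 0.409
outer loop
vertex 2.618 -1.329 0.005
vertex 2.898 -0.962 0.996
vertex 2.157 -0.421 0.403
endloop
endfacet
facet normal -0.401 -0.594 -0.698
outer loop
vertex 3.4 -1.03 -0.699
vertex 2.618 -1.329 0.005
vertex 2.467 -0.463 -0.645
endloop
endfacet
facet normal 0.607 -0.039 -0.794
outer loop
vertex 4.163 -0.479 -0.143
vertex 3.4 -1.03 -0.699
vertex 3.422 0.062 -0.736
endloop
endfacet
facet normal -0.717 -0.429 0.549
outer loop
vertex -4.031 -3.905 3.574
vertex -4.106 -2.142 4.853
vertex -4.623 -3.564 3.068
endloop
endfacet
facet normal 0.036 -0.809 -0.587
outer loop
vertex -3.814 -3.078 2.447
vertex -4.031 -3.905 3.574
vertex -4.623 -3.564 3.068
endloop
endfacet
facet normal -0.716 -0.430 0.550
outer loop
vertex -4.623 -3.564 3.068
vertex -4.106 -2.142 4.853
vertex -4.699 -1.8 4.348
endloop
endfacet
facet normal -0.697 0.401 -0.594
outer loop
vertex -4.699 -1.8 4.348
vertex -3.814 -3.078 2.447
vertex -4.623 -3.564 3.068
endloop
endfacet
facet normal 0.697 -0.401 0.594
outer loop
vertex -4.031 -3.905 3.574
vertex -3.297 -1.656 4.232
vertex -4.106 -2.142 4.853
endloop
endfacet
facet normal 0.033 -0.809 -0.587
outer loop
vertex -3.221 -3.42 2.952
vertex -4.031 -3.905 3.574
vertex -3.814 -3.078 2.447
endloop
endfacet
facet normal 0.697 -0.401 0.594
outer loop
vertex -3.221 -3.42 2.952
vertex -3.297 -1.656 4.232
vertex -4.031 -3.905 3.574
endloop
endfacet
facet normal -0.034 0.808 0.588
outer loop
vertex -4.106 -2.142 4.853
vertex -3.297 -1.656 4.232
vertex -4.699 -1.8 4.348
endloop
endfacet
facet normal -0.697 0.402 -0.594
outer loop
vertex -3.889 -1.315 3.726
vertex -3.814 -3.078 2.447
vertex -4.699 -1.8 4.348
endloop
endfacet
facet normal -0.035 0.810 0.586
outer loop
vertex -4.699 -1.8 4.348
vertex -3.297 -1.656 4.232
vertex -3.889 -1.315 3.726
endloop
endfacet
facet normal 0.716 0.430 -0.550
outer loop
vertex -3.889 -1.315 3.726
vertex -3.221 -3.42 2.952
vertex -3.814 -3.078 2.447
endloop
endfacet
facet normal 0.717 0.429 -0.549
outer loop
vertex -3.297 -1.656 4.232
vertex -3.221 -3.42 2.952
vertex -3.889 -1.315 3.726
endloop
endfacet

endsolid


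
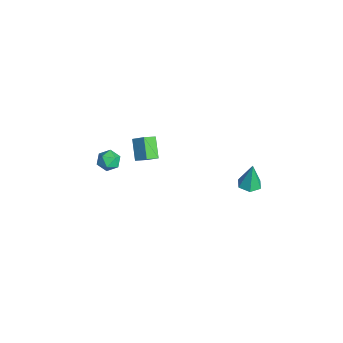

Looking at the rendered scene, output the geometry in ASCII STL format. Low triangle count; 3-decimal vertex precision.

solid 
facet normal 0.043 -0.112 -0.993
outer loop
vertex 4.533 3.088 3.086
vertex 3.884 3.283 3.036
vertex 4.381 3.746 3.005
endloop
endfacet
facet normal 0.896 0.252 0.367
outer loop
vertex 4.533 3.088 3.086
vertex 4.381 3.746 3.005
vertex 3.816 3.457 4.584
endloop
endfacet
facet normal 0.043 -0.112 -0.993
outer loop
vertex 4.381 3.746 3.005
vertex 3.884 3.283 3.036
vertex 3.731 3.94 2.955
endloop
endfacet
facet normal 0.257 0.930 0.262
outer loop
vertex 4.381 3.746 3.005
vertex 3.731 3.94 2.955
vertex 3.816 3.457 4.584
endloop
endfacet
facet normal 0.044 -0.112 -0.993
outer loop
vertex 3.731 3.94 2.955
vertex 3.884 3.283 3.036
vertex 3.234 3.477 2.985
endloop
endfacet
facet normal -0.653 0.716 0.246
outer loop
vertex 3.731 3.94 2.955
vertex 3.234 3.477 2.985
vertex 3.816 3.457 4.584
endloop
endfacet
facet normal 0.044 -0.112 -0.993
outer loop
vertex 3.234 3.477 2.985
vertex 3.884 3.283 3.036
vertex 3.387 2.82 3.066
endloop
endfacet
facet normal -0.926 -0.174 0.335
outer loop
vertex 3.234 3.477 2.985
vertex 3.387 2.82 3.066
vertex 3.816 3.457 4.584
endloop
endfacet
facet normal 0.043 -0.111 -0.993
outer loop
vertex 3.387 2.82 3.066
vertex 3.884 3.283 3.036
vertex 4.036 2.625 3.116
endloop
endfacet
facet normal -0.289 -0.851 0.439
outer loop
vertex 3.387 2.82 3.066
vertex 4.036 2.625 3.116
vertex 3.816 3.457 4.584
endloop
endfacet
facet normal 0.043 -0.111 -0.993
outer loop
vertex 4.036 2.625 3.116
vertex 3.884 3.283 3.036
vertex 4.533 3.088 3.086
endloop
endfacet
facet normal 0.622 -0.638 0.455
outer loop
vertex 4.036 2.625 3.116
vertex 4.533 3.088 3.086
vertex 3.816 3.457 4.584
endloop
endfacet
facet normal -0.921 0.049 0.386
outer loop
vertex -4.617 -2.091 -1.41
vertex -4.517 -2.768 -1.086
vertex -4.327 -2.137 -0.712
endloop
endfacet
facet normal -0.641 0.701 0.313
outer loop
vertex -4.617 -2.091 -1.41
vertex -4.327 -2.137 -0.712
vertex -4.036 -1.648 -1.211
endloop
endfacet
facet normal -0.477 0.794 -0.377
outer loop
vertex -4.617 -2.091 -1.41
vertex -4.036 -1.648 -1.211
vertex -4.045 -1.977 -1.893
endloop
endfacet
facet normal -0.655 0.201 -0.728
outer loop
vertex -4.617 -2.091 -1.41
vertex -4.045 -1.977 -1.893
vertex -4.343 -2.668 -1.816
endloop
endfacet
facet normal -0.930 -0.261 -0.257
outer loop
vertex -4.617 -2.091 -1.41
vertex -4.343 -2.668 -1.816
vertex -4.517 -2.768 -1.086
endloop
endfacet
facet normal -0.034 0.724 0.689
outer loop
vertex -4.036 -1.648 -1.211
vertex -4.327 -2.137 -0.712
vertex -3.577 -2.052 -0.764
endloop
endfacet
facet normal -0.489 -0.331 0.807
outer loop
vertex -4.327 -2.137 -0.712
vertex -4.517 -2.768 -1.086
vertex -3.875 -2.743 -0.687
endloop
endfacet
facet normal -0.504 -0.831 -0.234
outer loop
vertex -4.517 -2.768 -1.086
vertex -4.343 -2.668 -1.816
vertex -3.884 -3.072 -1.369
endloop
endfacet
facet normal -0.059 -0.085 -0.995
outer loop
vertex -4.343 -2.668 -1.816
vertex -4.045 -1.977 -1.893
vertex -3.593 -2.583 -1.868
endloop
endfacet
facet normal 0.230 0.875 -0.425
outer loop
vertex -4.045 -1.977 -1.893
vertex -4.036 -1.648 -1.211
vertex -3.403 -1.952 -1.494
endloop
endfacet
facet normal 0.655 -0.201 0.728
outer loop
vertex -3.303 -2.629 -1.17
vertex -3.577 -2.052 -0.764
vertex -3.875 -2.743 -0.687
endloop
endfacet
facet normal 0.477 -0.794 0.377
outer loop
vertex -3.303 -2.629 -1.17
vertex -3.875 -2.743 -0.687
vertex -3.884 -3.072 -1.369
endloop
endfacet
facet normal 0.641 -0.701 -0.313
outer loop
vertex -3.303 -2.629 -1.17
vertex -3.884 -3.072 -1.369
vertex -3.593 -2.583 -1.868
endloop
endfacet
facet normal 0.921 -0.049 -0.386
outer loop
vertex -3.303 -2.629 -1.17
vertex -3.593 -2.583 -1.868
vertex -3.403 -1.952 -1.494
endloop
endfacet
facet normal 0.930 0.261 0.257
outer loop
vertex -3.303 -2.629 -1.17
vertex -3.403 -1.952 -1.494
vertex -3.577 -2.052 -0.764
endloop
endfacet
facet normal 0.059 0.085 0.995
outer loop
vertex -3.875 -2.743 -0.687
vertex -3.577 -2.052 -0.764
vertex -4.327 -2.137 -0.712
endloop
endfacet
facet normal -0.230 -0.875 0.425
outer loop
vertex -3.884 -3.072 -1.369
vertex -3.875 -2.743 -0.687
vertex -4.517 -2.768 -1.086
endloop
endfacet
facet normal 0.034 -0.724 -0.689
outer loop
vertex -3.593 -2.583 -1.868
vertex -3.884 -3.072 -1.369
vertex -4.343 -2.668 -1.816
endloop
endfacet
facet normal 0.489 0.331 -0.807
outer loop
vertex -3.403 -1.952 -1.494
vertex -3.593 -2.583 -1.868
vertex -4.045 -1.977 -1.893
endloop
endfacet
facet normal 0.504 0.831 0.234
outer loop
vertex -3.577 -2.052 -0.764
vertex -3.403 -1.952 -1.494
vertex -4.036 -1.648 -1.211
endloop
endfacet
facet normal -0.581 -0.548 -0.602
outer loop
vertex -1.522 -1.604 3.071
vertex -1.771 -0.874 2.647
vertex -0.469 -1.756 2.193
endloop
endfacet
facet normal 0.283 -0.829 0.482
outer loop
vertex 0.071 -1.246 2.753
vertex -1.522 -1.604 3.071
vertex -0.469 -1.756 2.193
endloop
endfacet
facet normal -0.581 -0.547 -0.603
outer loop
vertex -0.469 -1.756 2.193
vertex -1.771 -0.874 2.647
vertex -0.717 -1.026 1.769
endloop
endfacet
facet normal 0.764 -0.110 -0.636
outer loop
vertex -0.717 -1.026 1.769
vertex 0.071 -1.246 2.753
vertex -0.469 -1.756 2.193
endloop
endfacet
facet normal -0.763 0.109 0.637
outer loop
vertex -1.522 -1.604 3.071
vertex -1.231 -0.364 3.207
vertex -1.771 -0.874 2.647
endloop
endfacet
facet normal 0.283 -0.829 0.483
outer loop
vertex -0.983 -1.094 3.631
vertex -1.522 -1.604 3.071
vertex 0.071 -1.246 2.753
endloop
endfacet
facet normal -0.764 0.110 0.636
outer loop
vertex -0.983 -1.094 3.631
vertex -1.231 -0.364 3.207
vertex -1.522 -1.604 3.071
endloop
endfacet
facet normal -0.282 0.829 -0.483
outer loop
vertex -1.771 -0.874 2.647
vertex -1.231 -0.364 3.207
vertex -0.717 -1.026 1.769
endloop
endfacet
facet normal 0.764 -0.109 -0.636
outer loop
vertex -0.178 -0.516 2.329
vertex 0.071 -1.246 2.753
vertex -0.717 -1.026 1.769
endloop
endfacet
facet normal -0.283 0.829 -0.483
outer loop
vertex -0.717 -1.026 1.769
vertex -1.231 -0.364 3.207
vertex -0.178 -0.516 2.329
endloop
endfacet
facet normal 0.581 0.548 0.602
outer loop
vertex -0.178 -0.516 2.329
vertex -0.983 -1.094 3.631
vertex 0.071 -1.246 2.753
endloop
endfacet
facet normal 0.581 0.547 0.602
outer loop
vertex -1.231 -0.364 3.207
vertex -0.983 -1.094 3.631
vertex -0.178 -0.516 2.329
endloop
endfacet

endsolid


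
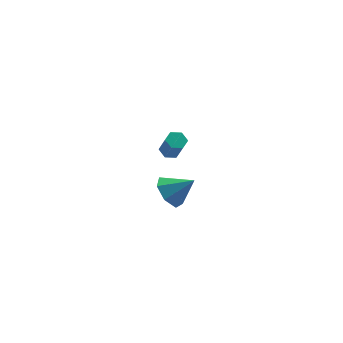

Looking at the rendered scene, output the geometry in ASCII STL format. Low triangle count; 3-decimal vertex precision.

solid 
facet normal -0.702 0.326 -0.634
outer loop
vertex -1.62 2.02 -3.559
vertex -2.136 2.375 -2.805
vertex -1.447 2.823 -3.338
endloop
endfacet
facet normal 0.944 -0.119 -0.306
outer loop
vertex -1.62 2.02 -3.559
vertex -1.447 2.823 -3.338
vertex -1.084 1.885 -1.855
endloop
endfacet
facet normal -0.702 0.325 -0.634
outer loop
vertex -1.447 2.823 -3.338
vertex -2.136 2.375 -2.805
vertex -1.793 3.288 -2.716
endloop
endfacet
facet normal 0.860 0.499 0.105
outer loop
vertex -1.447 2.823 -3.338
vertex -1.793 3.288 -2.716
vertex -1.084 1.885 -1.855
endloop
endfacet
facet normal -0.702 0.326 -0.633
outer loop
vertex -1.793 3.288 -2.716
vertex -2.136 2.375 -2.805
vertex -2.397 3.065 -2.161
endloop
endfacet
facet normal 0.396 0.617 0.679
outer loop
vertex -1.793 3.288 -2.716
vertex -2.397 3.065 -2.161
vertex -1.084 1.885 -1.855
endloop
endfacet
facet normal -0.702 0.326 -0.634
outer loop
vertex -2.397 3.065 -2.161
vertex -2.136 2.375 -2.805
vertex -2.805 2.323 -2.091
endloop
endfacet
facet normal -0.098 0.147 0.984
outer loop
vertex -2.397 3.065 -2.161
vertex -2.805 2.323 -2.091
vertex -1.084 1.885 -1.855
endloop
endfacet
facet normal -0.701 0.326 -0.634
outer loop
vertex -2.805 2.323 -2.091
vertex -2.136 2.375 -2.805
vertex -2.71 1.619 -2.559
endloop
endfacet
facet normal -0.251 -0.559 0.790
outer loop
vertex -2.805 2.323 -2.091
vertex -2.71 1.619 -2.559
vertex -1.084 1.885 -1.855
endloop
endfacet
facet normal -0.701 0.326 -0.634
outer loop
vertex -2.71 1.619 -2.559
vertex -2.136 2.375 -2.805
vertex -2.182 1.484 -3.212
endloop
endfacet
facet normal 0.053 -0.969 0.243
outer loop
vertex -2.71 1.619 -2.559
vertex -2.182 1.484 -3.212
vertex -1.084 1.885 -1.855
endloop
endfacet
facet normal -0.702 0.326 -0.634
outer loop
vertex -2.182 1.484 -3.212
vertex -2.136 2.375 -2.805
vertex -1.62 2.02 -3.559
endloop
endfacet
facet normal 0.585 -0.773 -0.245
outer loop
vertex -2.182 1.484 -3.212
vertex -1.62 2.02 -3.559
vertex -1.084 1.885 -1.855
endloop
endfacet
facet normal -0.052 0.474 -0.879
outer loop
vertex -2.795 0.046 2.939
vertex -3.174 -0.277 2.787
vertex -3.292 0.166 3.033
endloop
endfacet
facet normal 0.289 0.850 0.440
outer loop
vertex -2.795 0.046 2.939
vertex -3.292 0.166 3.033
vertex -2.727 -0.56 4.064
endloop
endfacet
facet normal 0.287 0.850 0.442
outer loop
vertex -2.727 -0.56 4.064
vertex -3.292 0.166 3.033
vertex -3.225 -0.441 4.158
endloop
endfacet
facet normal 0.053 -0.473 0.879
outer loop
vertex -2.727 -0.56 4.064
vertex -3.225 -0.441 4.158
vertex -3.106 -0.883 3.913
endloop
endfacet
facet normal -0.054 0.474 -0.879
outer loop
vertex -3.292 0.166 3.033
vertex -3.174 -0.277 2.787
vertex -3.671 -0.157 2.882
endloop
endfacet
facet normal -0.683 0.625 0.378
outer loop
vertex -3.292 0.166 3.033
vertex -3.671 -0.157 2.882
vertex -3.225 -0.441 4.158
endloop
endfacet
facet normal -0.683 0.625 0.378
outer loop
vertex -3.225 -0.441 4.158
vertex -3.671 -0.157 2.882
vertex -3.603 -0.763 4.007
endloop
endfacet
facet normal 0.052 -0.473 0.879
outer loop
vertex -3.225 -0.441 4.158
vertex -3.603 -0.763 4.007
vertex -3.106 -0.883 3.913
endloop
endfacet
facet normal -0.054 0.474 -0.879
outer loop
vertex -3.671 -0.157 2.882
vertex -3.174 -0.277 2.787
vertex -3.553 -0.6 2.636
endloop
endfacet
facet normal -0.972 -0.225 -0.062
outer loop
vertex -3.671 -0.157 2.882
vertex -3.553 -0.6 2.636
vertex -3.603 -0.763 4.007
endloop
endfacet
facet normal -0.972 -0.225 -0.062
outer loop
vertex -3.603 -0.763 4.007
vertex -3.553 -0.6 2.636
vertex -3.485 -1.206 3.761
endloop
endfacet
facet normal 0.052 -0.474 0.879
outer loop
vertex -3.603 -0.763 4.007
vertex -3.485 -1.206 3.761
vertex -3.106 -0.883 3.913
endloop
endfacet
facet normal -0.053 0.473 -0.879
outer loop
vertex -3.553 -0.6 2.636
vertex -3.174 -0.277 2.787
vertex -3.055 -0.719 2.542
endloop
endfacet
facet normal -0.286 -0.851 -0.441
outer loop
vertex -3.553 -0.6 2.636
vertex -3.055 -0.719 2.542
vertex -3.485 -1.206 3.761
endloop
endfacet
facet normal -0.289 -0.850 -0.441
outer loop
vertex -3.485 -1.206 3.761
vertex -3.055 -0.719 2.542
vertex -2.988 -1.326 3.667
endloop
endfacet
facet normal 0.052 -0.474 0.879
outer loop
vertex -3.485 -1.206 3.761
vertex -2.988 -1.326 3.667
vertex -3.106 -0.883 3.913
endloop
endfacet
facet normal -0.052 0.473 -0.879
outer loop
vertex -3.055 -0.719 2.542
vertex -3.174 -0.277 2.787
vertex -2.677 -0.397 2.693
endloop
endfacet
facet normal 0.683 -0.625 -0.378
outer loop
vertex -3.055 -0.719 2.542
vertex -2.677 -0.397 2.693
vertex -2.988 -1.326 3.667
endloop
endfacet
facet normal 0.683 -0.625 -0.378
outer loop
vertex -2.988 -1.326 3.667
vertex -2.677 -0.397 2.693
vertex -2.609 -1.003 3.818
endloop
endfacet
facet normal 0.054 -0.474 0.879
outer loop
vertex -2.988 -1.326 3.667
vertex -2.609 -1.003 3.818
vertex -3.106 -0.883 3.913
endloop
endfacet
facet normal -0.052 0.474 -0.879
outer loop
vertex -2.677 -0.397 2.693
vertex -3.174 -0.277 2.787
vertex -2.795 0.046 2.939
endloop
endfacet
facet normal 0.972 0.225 0.062
outer loop
vertex -2.677 -0.397 2.693
vertex -2.795 0.046 2.939
vertex -2.609 -1.003 3.818
endloop
endfacet
facet normal 0.972 0.225 0.062
outer loop
vertex -2.609 -1.003 3.818
vertex -2.795 0.046 2.939
vertex -2.727 -0.56 4.064
endloop
endfacet
facet normal 0.054 -0.474 0.879
outer loop
vertex -2.609 -1.003 3.818
vertex -2.727 -0.56 4.064
vertex -3.106 -0.883 3.913
endloop
endfacet

endsolid


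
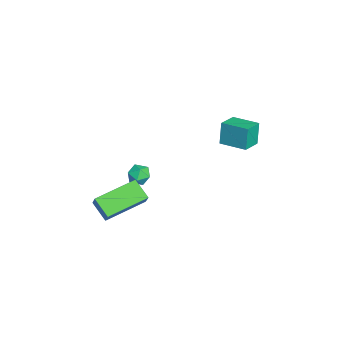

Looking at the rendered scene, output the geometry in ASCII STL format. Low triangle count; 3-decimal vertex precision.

solid 
facet normal -0.885 -0.403 0.234
outer loop
vertex -4.571 -2.517 -0.099
vertex -4.306 -3.122 -0.138
vertex -4.302 -2.796 0.438
endloop
endfacet
facet normal -0.812 0.240 0.532
outer loop
vertex -4.571 -2.517 -0.099
vertex -4.302 -2.796 0.438
vertex -4.196 -2.155 0.31
endloop
endfacet
facet normal -0.700 0.714 0.010
outer loop
vertex -4.571 -2.517 -0.099
vertex -4.196 -2.155 0.31
vertex -4.134 -2.085 -0.346
endloop
endfacet
facet normal -0.704 0.363 -0.611
outer loop
vertex -4.571 -2.517 -0.099
vertex -4.134 -2.085 -0.346
vertex -4.202 -2.683 -0.623
endloop
endfacet
facet normal -0.818 -0.328 -0.472
outer loop
vertex -4.571 -2.517 -0.099
vertex -4.202 -2.683 -0.623
vertex -4.306 -3.122 -0.138
endloop
endfacet
facet normal -0.231 0.227 0.946
outer loop
vertex -4.196 -2.155 0.31
vertex -4.302 -2.796 0.438
vertex -3.698 -2.537 0.523
endloop
endfacet
facet normal -0.349 -0.814 0.463
outer loop
vertex -4.302 -2.796 0.438
vertex -4.306 -3.122 -0.138
vertex -3.766 -3.135 0.246
endloop
endfacet
facet normal -0.241 -0.693 -0.679
outer loop
vertex -4.306 -3.122 -0.138
vertex -4.202 -2.683 -0.623
vertex -3.704 -3.065 -0.41
endloop
endfacet
facet normal -0.055 0.425 -0.904
outer loop
vertex -4.202 -2.683 -0.623
vertex -4.134 -2.085 -0.346
vertex -3.598 -2.424 -0.538
endloop
endfacet
facet normal -0.048 0.994 0.101
outer loop
vertex -4.134 -2.085 -0.346
vertex -4.196 -2.155 0.31
vertex -3.594 -2.098 0.038
endloop
endfacet
facet normal 0.704 -0.363 0.611
outer loop
vertex -3.329 -2.703 -0.001
vertex -3.698 -2.537 0.523
vertex -3.766 -3.135 0.246
endloop
endfacet
facet normal 0.700 -0.714 -0.010
outer loop
vertex -3.329 -2.703 -0.001
vertex -3.766 -3.135 0.246
vertex -3.704 -3.065 -0.41
endloop
endfacet
facet normal 0.812 -0.240 -0.532
outer loop
vertex -3.329 -2.703 -0.001
vertex -3.704 -3.065 -0.41
vertex -3.598 -2.424 -0.538
endloop
endfacet
facet normal 0.885 0.403 -0.234
outer loop
vertex -3.329 -2.703 -0.001
vertex -3.598 -2.424 -0.538
vertex -3.594 -2.098 0.038
endloop
endfacet
facet normal 0.818 0.328 0.472
outer loop
vertex -3.329 -2.703 -0.001
vertex -3.594 -2.098 0.038
vertex -3.698 -2.537 0.523
endloop
endfacet
facet normal 0.055 -0.425 0.904
outer loop
vertex -3.766 -3.135 0.246
vertex -3.698 -2.537 0.523
vertex -4.302 -2.796 0.438
endloop
endfacet
facet normal 0.048 -0.994 -0.101
outer loop
vertex -3.704 -3.065 -0.41
vertex -3.766 -3.135 0.246
vertex -4.306 -3.122 -0.138
endloop
endfacet
facet normal 0.231 -0.227 -0.946
outer loop
vertex -3.598 -2.424 -0.538
vertex -3.704 -3.065 -0.41
vertex -4.202 -2.683 -0.623
endloop
endfacet
facet normal 0.349 0.814 -0.463
outer loop
vertex -3.594 -2.098 0.038
vertex -3.598 -2.424 -0.538
vertex -4.134 -2.085 -0.346
endloop
endfacet
facet normal 0.241 0.693 0.679
outer loop
vertex -3.698 -2.537 0.523
vertex -3.594 -2.098 0.038
vertex -4.196 -2.155 0.31
endloop
endfacet
facet normal -0.548 -0.834 -0.063
outer loop
vertex -2.879 1.244 4.384
vertex -3.778 1.852 4.146
vertex -2.609 1.16 3.146
endloop
endfacet
facet normal 0.809 -0.547 0.214
outer loop
vertex -1.842 2.328 3.234
vertex -2.879 1.244 4.384
vertex -2.609 1.16 3.146
endloop
endfacet
facet normal -0.548 -0.834 -0.063
outer loop
vertex -2.609 1.16 3.146
vertex -3.778 1.852 4.146
vertex -3.507 1.768 2.908
endloop
endfacet
facet normal 0.213 -0.067 -0.975
outer loop
vertex -3.507 1.768 2.908
vertex -1.842 2.328 3.234
vertex -2.609 1.16 3.146
endloop
endfacet
facet normal -0.213 0.066 0.975
outer loop
vertex -2.879 1.244 4.384
vertex -3.011 3.02 4.234
vertex -3.778 1.852 4.146
endloop
endfacet
facet normal 0.809 -0.547 0.214
outer loop
vertex -2.113 2.412 4.472
vertex -2.879 1.244 4.384
vertex -1.842 2.328 3.234
endloop
endfacet
facet normal -0.213 0.066 0.975
outer loop
vertex -2.113 2.412 4.472
vertex -3.011 3.02 4.234
vertex -2.879 1.244 4.384
endloop
endfacet
facet normal -0.809 0.547 -0.214
outer loop
vertex -3.778 1.852 4.146
vertex -3.011 3.02 4.234
vertex -3.507 1.768 2.908
endloop
endfacet
facet normal 0.213 -0.066 -0.975
outer loop
vertex -2.741 2.936 2.996
vertex -1.842 2.328 3.234
vertex -3.507 1.768 2.908
endloop
endfacet
facet normal -0.809 0.547 -0.214
outer loop
vertex -3.507 1.768 2.908
vertex -3.011 3.02 4.234
vertex -2.741 2.936 2.996
endloop
endfacet
facet normal 0.548 0.834 0.063
outer loop
vertex -2.741 2.936 2.996
vertex -2.113 2.412 4.472
vertex -1.842 2.328 3.234
endloop
endfacet
facet normal 0.548 0.834 0.063
outer loop
vertex -3.011 3.02 4.234
vertex -2.113 2.412 4.472
vertex -2.741 2.936 2.996
endloop
endfacet
facet normal -0.630 -0.495 0.598
outer loop
vertex -0.31 -4.681 1.132
vertex -1.273 -2.802 1.674
vertex -1.031 -4.802 0.271
endloop
endfacet
facet normal 0.441 -0.862 -0.248
outer loop
vertex -0.287 -4.218 -0.434
vertex -0.31 -4.681 1.132
vertex -1.031 -4.802 0.271
endloop
endfacet
facet normal -0.631 -0.495 0.597
outer loop
vertex -1.031 -4.802 0.271
vertex -1.273 -2.802 1.674
vertex -1.994 -2.923 0.812
endloop
endfacet
facet normal -0.638 -0.108 -0.762
outer loop
vertex -1.994 -2.923 0.812
vertex -0.287 -4.218 -0.434
vertex -1.031 -4.802 0.271
endloop
endfacet
facet normal 0.638 0.107 0.762
outer loop
vertex -0.31 -4.681 1.132
vertex -0.529 -2.218 0.969
vertex -1.273 -2.802 1.674
endloop
endfacet
facet normal 0.442 -0.862 -0.248
outer loop
vertex 0.434 -4.097 0.428
vertex -0.31 -4.681 1.132
vertex -0.287 -4.218 -0.434
endloop
endfacet
facet normal 0.638 0.107 0.763
outer loop
vertex 0.434 -4.097 0.428
vertex -0.529 -2.218 0.969
vertex -0.31 -4.681 1.132
endloop
endfacet
facet normal -0.442 0.862 0.248
outer loop
vertex -1.273 -2.802 1.674
vertex -0.529 -2.218 0.969
vertex -1.994 -2.923 0.812
endloop
endfacet
facet normal -0.638 -0.107 -0.763
outer loop
vertex -1.25 -2.339 0.108
vertex -0.287 -4.218 -0.434
vertex -1.994 -2.923 0.812
endloop
endfacet
facet normal -0.442 0.862 0.249
outer loop
vertex -1.994 -2.923 0.812
vertex -0.529 -2.218 0.969
vertex -1.25 -2.339 0.108
endloop
endfacet
facet normal 0.631 0.496 -0.597
outer loop
vertex -1.25 -2.339 0.108
vertex 0.434 -4.097 0.428
vertex -0.287 -4.218 -0.434
endloop
endfacet
facet normal 0.631 0.495 -0.598
outer loop
vertex -0.529 -2.218 0.969
vertex 0.434 -4.097 0.428
vertex -1.25 -2.339 0.108
endloop
endfacet

endsolid


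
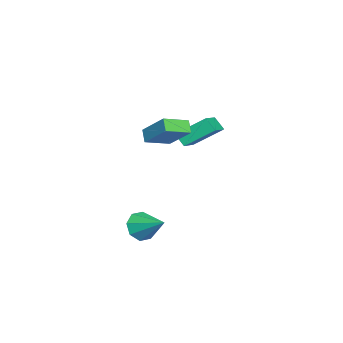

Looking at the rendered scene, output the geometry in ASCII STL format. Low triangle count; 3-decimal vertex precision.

solid 
facet normal -0.464 -0.757 -0.460
outer loop
vertex 2.487 -2.968 -4.884
vertex 1.85 -3.044 -4.116
vertex 1.864 -2.531 -4.975
endloop
endfacet
facet normal 0.517 0.614 -0.596
outer loop
vertex 2.487 -2.968 -4.884
vertex 1.864 -2.531 -4.975
vertex 2.75 -1.576 -3.224
endloop
endfacet
facet normal -0.463 -0.758 -0.460
outer loop
vertex 1.864 -2.531 -4.975
vertex 1.85 -3.044 -4.116
vertex 1.234 -2.396 -4.563
endloop
endfacet
facet normal -0.096 0.893 -0.439
outer loop
vertex 1.864 -2.531 -4.975
vertex 1.234 -2.396 -4.563
vertex 2.75 -1.576 -3.224
endloop
endfacet
facet normal -0.463 -0.758 -0.460
outer loop
vertex 1.234 -2.396 -4.563
vertex 1.85 -3.044 -4.116
vertex 0.964 -2.64 -3.889
endloop
endfacet
facet normal -0.534 0.840 0.090
outer loop
vertex 1.234 -2.396 -4.563
vertex 0.964 -2.64 -3.889
vertex 2.75 -1.576 -3.224
endloop
endfacet
facet normal -0.463 -0.757 -0.460
outer loop
vertex 0.964 -2.64 -3.889
vertex 1.85 -3.044 -4.116
vertex 1.214 -3.121 -3.349
endloop
endfacet
facet normal -0.544 0.486 0.684
outer loop
vertex 0.964 -2.64 -3.889
vertex 1.214 -3.121 -3.349
vertex 2.75 -1.576 -3.224
endloop
endfacet
facet normal -0.463 -0.757 -0.460
outer loop
vertex 1.214 -3.121 -3.349
vertex 1.85 -3.044 -4.116
vertex 1.836 -3.557 -3.258
endloop
endfacet
facet normal -0.119 0.038 0.992
outer loop
vertex 1.214 -3.121 -3.349
vertex 1.836 -3.557 -3.258
vertex 2.75 -1.576 -3.224
endloop
endfacet
facet normal -0.464 -0.757 -0.460
outer loop
vertex 1.836 -3.557 -3.258
vertex 1.85 -3.044 -4.116
vertex 2.467 -3.693 -3.67
endloop
endfacet
facet normal 0.493 -0.242 0.835
outer loop
vertex 1.836 -3.557 -3.258
vertex 2.467 -3.693 -3.67
vertex 2.75 -1.576 -3.224
endloop
endfacet
facet normal -0.464 -0.757 -0.459
outer loop
vertex 2.467 -3.693 -3.67
vertex 1.85 -3.044 -4.116
vertex 2.736 -3.449 -4.344
endloop
endfacet
facet normal 0.934 -0.189 0.304
outer loop
vertex 2.467 -3.693 -3.67
vertex 2.736 -3.449 -4.344
vertex 2.75 -1.576 -3.224
endloop
endfacet
facet normal -0.464 -0.757 -0.460
outer loop
vertex 2.736 -3.449 -4.344
vertex 1.85 -3.044 -4.116
vertex 2.487 -2.968 -4.884
endloop
endfacet
facet normal 0.943 0.165 -0.288
outer loop
vertex 2.736 -3.449 -4.344
vertex 2.487 -2.968 -4.884
vertex 2.75 -1.576 -3.224
endloop
endfacet
facet normal -0.430 -0.645 -0.631
outer loop
vertex 1.005 -3.163 2.652
vertex -0.012 -2.052 2.209
vertex 1.558 -2.909 2.016
endloop
endfacet
facet normal 0.648 -0.708 0.281
outer loop
vertex 2.452 -1.568 3.331
vertex 1.005 -3.163 2.652
vertex 1.558 -2.909 2.016
endloop
endfacet
facet normal -0.430 -0.645 -0.632
outer loop
vertex 1.558 -2.909 2.016
vertex -0.012 -2.052 2.209
vertex 0.541 -1.798 1.574
endloop
endfacet
facet normal 0.629 0.289 -0.722
outer loop
vertex 0.541 -1.798 1.574
vertex 2.452 -1.568 3.331
vertex 1.558 -2.909 2.016
endloop
endfacet
facet normal -0.629 -0.288 0.722
outer loop
vertex 1.005 -3.163 2.652
vertex 0.882 -0.711 3.524
vertex -0.012 -2.052 2.209
endloop
endfacet
facet normal 0.648 -0.708 0.281
outer loop
vertex 1.899 -1.822 3.966
vertex 1.005 -3.163 2.652
vertex 2.452 -1.568 3.331
endloop
endfacet
facet normal -0.629 -0.288 0.722
outer loop
vertex 1.899 -1.822 3.966
vertex 0.882 -0.711 3.524
vertex 1.005 -3.163 2.652
endloop
endfacet
facet normal -0.648 0.708 -0.281
outer loop
vertex -0.012 -2.052 2.209
vertex 0.882 -0.711 3.524
vertex 0.541 -1.798 1.574
endloop
endfacet
facet normal 0.629 0.288 -0.722
outer loop
vertex 1.435 -0.457 2.888
vertex 2.452 -1.568 3.331
vertex 0.541 -1.798 1.574
endloop
endfacet
facet normal -0.648 0.708 -0.281
outer loop
vertex 0.541 -1.798 1.574
vertex 0.882 -0.711 3.524
vertex 1.435 -0.457 2.888
endloop
endfacet
facet normal 0.429 0.645 0.632
outer loop
vertex 1.435 -0.457 2.888
vertex 1.899 -1.822 3.966
vertex 2.452 -1.568 3.331
endloop
endfacet
facet normal 0.430 0.645 0.632
outer loop
vertex 0.882 -0.711 3.524
vertex 1.899 -1.822 3.966
vertex 1.435 -0.457 2.888
endloop
endfacet
facet normal -0.939 0.069 -0.337
outer loop
vertex -3.329 -0.201 2.077
vertex -3.029 0.382 1.362
vertex -3.019 -1.834 0.878
endloop
endfacet
facet normal -0.309 -0.600 0.738
outer loop
vertex -1.291 -1.962 1.498
vertex -3.329 -0.201 2.077
vertex -3.019 -1.834 0.878
endloop
endfacet
facet normal -0.939 0.069 -0.337
outer loop
vertex -3.019 -1.834 0.878
vertex -3.029 0.382 1.362
vertex -2.719 -1.251 0.162
endloop
endfacet
facet normal 0.151 -0.797 -0.585
outer loop
vertex -2.719 -1.251 0.162
vertex -1.291 -1.962 1.498
vertex -3.019 -1.834 0.878
endloop
endfacet
facet normal -0.151 0.796 0.586
outer loop
vertex -3.329 -0.201 2.077
vertex -1.301 0.254 1.982
vertex -3.029 0.382 1.362
endloop
endfacet
facet normal -0.309 -0.601 0.737
outer loop
vertex -1.601 -0.329 2.698
vertex -3.329 -0.201 2.077
vertex -1.291 -1.962 1.498
endloop
endfacet
facet normal -0.151 0.797 0.585
outer loop
vertex -1.601 -0.329 2.698
vertex -1.301 0.254 1.982
vertex -3.329 -0.201 2.077
endloop
endfacet
facet normal 0.309 0.601 -0.737
outer loop
vertex -3.029 0.382 1.362
vertex -1.301 0.254 1.982
vertex -2.719 -1.251 0.162
endloop
endfacet
facet normal 0.151 -0.796 -0.586
outer loop
vertex -0.991 -1.379 0.783
vertex -1.291 -1.962 1.498
vertex -2.719 -1.251 0.162
endloop
endfacet
facet normal 0.310 0.600 -0.738
outer loop
vertex -2.719 -1.251 0.162
vertex -1.301 0.254 1.982
vertex -0.991 -1.379 0.783
endloop
endfacet
facet normal 0.939 -0.070 0.337
outer loop
vertex -0.991 -1.379 0.783
vertex -1.601 -0.329 2.698
vertex -1.291 -1.962 1.498
endloop
endfacet
facet normal 0.939 -0.069 0.337
outer loop
vertex -1.301 0.254 1.982
vertex -1.601 -0.329 2.698
vertex -0.991 -1.379 0.783
endloop
endfacet

endsolid


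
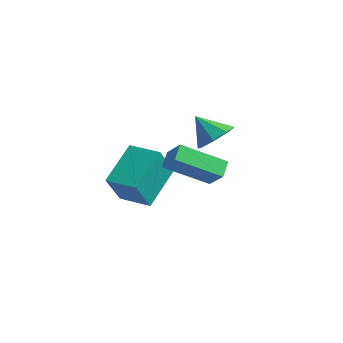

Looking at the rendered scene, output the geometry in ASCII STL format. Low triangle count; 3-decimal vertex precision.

solid 
facet normal -0.441 0.688 0.576
outer loop
vertex 3.113 -3.608 1.443
vertex 4.148 -2.107 0.441
vertex 2.246 -3.522 0.677
endloop
endfacet
facet normal -0.497 -0.722 0.482
outer loop
vertex 2.612 -4.093 0.199
vertex 3.113 -3.608 1.443
vertex 2.246 -3.522 0.677
endloop
endfacet
facet normal -0.441 0.688 0.576
outer loop
vertex 2.246 -3.522 0.677
vertex 4.148 -2.107 0.441
vertex 3.281 -2.021 -0.325
endloop
endfacet
facet normal -0.747 0.074 -0.661
outer loop
vertex 3.281 -2.021 -0.325
vertex 2.612 -4.093 0.199
vertex 2.246 -3.522 0.677
endloop
endfacet
facet normal 0.747 -0.074 0.661
outer loop
vertex 3.113 -3.608 1.443
vertex 4.514 -2.678 -0.037
vertex 4.148 -2.107 0.441
endloop
endfacet
facet normal -0.497 -0.722 0.482
outer loop
vertex 3.479 -4.179 0.965
vertex 3.113 -3.608 1.443
vertex 2.612 -4.093 0.199
endloop
endfacet
facet normal 0.747 -0.074 0.661
outer loop
vertex 3.479 -4.179 0.965
vertex 4.514 -2.678 -0.037
vertex 3.113 -3.608 1.443
endloop
endfacet
facet normal 0.497 0.722 -0.482
outer loop
vertex 4.148 -2.107 0.441
vertex 4.514 -2.678 -0.037
vertex 3.281 -2.021 -0.325
endloop
endfacet
facet normal -0.747 0.074 -0.661
outer loop
vertex 3.647 -2.592 -0.803
vertex 2.612 -4.093 0.199
vertex 3.281 -2.021 -0.325
endloop
endfacet
facet normal 0.497 0.722 -0.482
outer loop
vertex 3.281 -2.021 -0.325
vertex 4.514 -2.678 -0.037
vertex 3.647 -2.592 -0.803
endloop
endfacet
facet normal 0.441 -0.688 -0.576
outer loop
vertex 3.647 -2.592 -0.803
vertex 3.479 -4.179 0.965
vertex 2.612 -4.093 0.199
endloop
endfacet
facet normal 0.441 -0.688 -0.576
outer loop
vertex 4.514 -2.678 -0.037
vertex 3.479 -4.179 0.965
vertex 3.647 -2.592 -0.803
endloop
endfacet
facet normal 0.612 0.275 -0.742
outer loop
vertex 2.953 -1.792 1.005
vertex 2.363 -1.144 0.759
vertex 3.072 -1.186 1.328
endloop
endfacet
facet normal 0.333 -0.494 0.803
outer loop
vertex 2.953 -1.792 1.005
vertex 3.072 -1.186 1.328
vertex 1.537 -1.516 1.761
endloop
endfacet
facet normal 0.612 0.276 -0.742
outer loop
vertex 3.072 -1.186 1.328
vertex 2.363 -1.144 0.759
vertex 2.776 -0.556 1.318
endloop
endfacet
facet normal 0.243 0.130 0.961
outer loop
vertex 3.072 -1.186 1.328
vertex 2.776 -0.556 1.318
vertex 1.537 -1.516 1.761
endloop
endfacet
facet normal 0.612 0.275 -0.741
outer loop
vertex 2.776 -0.556 1.318
vertex 2.363 -1.144 0.759
vertex 2.238 -0.27 0.98
endloop
endfacet
facet normal -0.178 0.593 0.785
outer loop
vertex 2.776 -0.556 1.318
vertex 2.238 -0.27 0.98
vertex 1.537 -1.516 1.761
endloop
endfacet
facet normal 0.611 0.275 -0.742
outer loop
vertex 2.238 -0.27 0.98
vertex 2.363 -1.144 0.759
vertex 1.773 -0.497 0.513
endloop
endfacet
facet normal -0.685 0.623 0.379
outer loop
vertex 2.238 -0.27 0.98
vertex 1.773 -0.497 0.513
vertex 1.537 -1.516 1.761
endloop
endfacet
facet normal 0.612 0.276 -0.742
outer loop
vertex 1.773 -0.497 0.513
vertex 2.363 -1.144 0.759
vertex 1.654 -1.102 0.19
endloop
endfacet
facet normal -0.979 0.203 -0.019
outer loop
vertex 1.773 -0.497 0.513
vertex 1.654 -1.102 0.19
vertex 1.537 -1.516 1.761
endloop
endfacet
facet normal 0.612 0.274 -0.742
outer loop
vertex 1.654 -1.102 0.19
vertex 2.363 -1.144 0.759
vertex 1.95 -1.733 0.201
endloop
endfacet
facet normal -0.890 -0.421 -0.177
outer loop
vertex 1.654 -1.102 0.19
vertex 1.95 -1.733 0.201
vertex 1.537 -1.516 1.761
endloop
endfacet
facet normal 0.612 0.274 -0.742
outer loop
vertex 1.95 -1.733 0.201
vertex 2.363 -1.144 0.759
vertex 2.488 -2.018 0.539
endloop
endfacet
facet normal -0.468 -0.884 -0.001
outer loop
vertex 1.95 -1.733 0.201
vertex 2.488 -2.018 0.539
vertex 1.537 -1.516 1.761
endloop
endfacet
facet normal 0.611 0.274 -0.743
outer loop
vertex 2.488 -2.018 0.539
vertex 2.363 -1.144 0.759
vertex 2.953 -1.792 1.005
endloop
endfacet
facet normal 0.038 -0.914 0.405
outer loop
vertex 2.488 -2.018 0.539
vertex 2.953 -1.792 1.005
vertex 1.537 -1.516 1.761
endloop
endfacet
facet normal -0.945 -0.328 0.023
outer loop
vertex -1.683 -2.243 -0.834
vertex -2.077 -1.217 -2.385
vertex -1.133 -3.918 -2.082
endloop
endfacet
facet normal 0.207 -0.540 0.816
outer loop
vertex 0.237 -3.443 -2.115
vertex -1.683 -2.243 -0.834
vertex -1.133 -3.918 -2.082
endloop
endfacet
facet normal -0.945 -0.328 0.023
outer loop
vertex -1.133 -3.918 -2.082
vertex -2.077 -1.217 -2.385
vertex -1.526 -2.893 -3.632
endloop
endfacet
facet normal 0.255 -0.776 -0.578
outer loop
vertex -1.526 -2.893 -3.632
vertex 0.237 -3.443 -2.115
vertex -1.133 -3.918 -2.082
endloop
endfacet
facet normal -0.255 0.775 0.578
outer loop
vertex -1.683 -2.243 -0.834
vertex -0.707 -0.742 -2.418
vertex -2.077 -1.217 -2.385
endloop
endfacet
facet normal 0.208 -0.539 0.816
outer loop
vertex -0.314 -1.767 -0.868
vertex -1.683 -2.243 -0.834
vertex 0.237 -3.443 -2.115
endloop
endfacet
facet normal -0.255 0.775 0.578
outer loop
vertex -0.314 -1.767 -0.868
vertex -0.707 -0.742 -2.418
vertex -1.683 -2.243 -0.834
endloop
endfacet
facet normal -0.207 0.539 -0.816
outer loop
vertex -2.077 -1.217 -2.385
vertex -0.707 -0.742 -2.418
vertex -1.526 -2.893 -3.632
endloop
endfacet
facet normal 0.255 -0.775 -0.578
outer loop
vertex -0.157 -2.417 -3.666
vertex 0.237 -3.443 -2.115
vertex -1.526 -2.893 -3.632
endloop
endfacet
facet normal -0.208 0.540 -0.816
outer loop
vertex -1.526 -2.893 -3.632
vertex -0.707 -0.742 -2.418
vertex -0.157 -2.417 -3.666
endloop
endfacet
facet normal 0.944 0.328 -0.023
outer loop
vertex -0.157 -2.417 -3.666
vertex -0.314 -1.767 -0.868
vertex 0.237 -3.443 -2.115
endloop
endfacet
facet normal 0.945 0.327 -0.023
outer loop
vertex -0.707 -0.742 -2.418
vertex -0.314 -1.767 -0.868
vertex -0.157 -2.417 -3.666
endloop
endfacet

endsolid


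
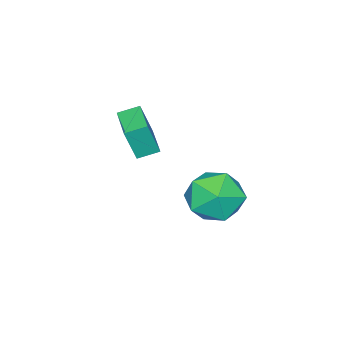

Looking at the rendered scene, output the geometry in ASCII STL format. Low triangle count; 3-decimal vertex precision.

solid 
facet normal -0.696 0.648 0.309
outer loop
vertex 1.771 -4.168 4.344
vertex 2.88 -2.96 4.311
vertex 1.413 -3.877 2.927
endloop
endfacet
facet normal -0.676 -0.737 0.020
outer loop
vertex 2.04 -4.46 2.649
vertex 1.771 -4.168 4.344
vertex 1.413 -3.877 2.927
endloop
endfacet
facet normal -0.696 0.648 0.309
outer loop
vertex 1.413 -3.877 2.927
vertex 2.88 -2.96 4.311
vertex 2.522 -2.669 2.894
endloop
endfacet
facet normal -0.240 0.195 -0.951
outer loop
vertex 2.522 -2.669 2.894
vertex 2.04 -4.46 2.649
vertex 1.413 -3.877 2.927
endloop
endfacet
facet normal 0.240 -0.195 0.951
outer loop
vertex 1.771 -4.168 4.344
vertex 3.507 -3.543 4.033
vertex 2.88 -2.96 4.311
endloop
endfacet
facet normal -0.676 -0.737 0.020
outer loop
vertex 2.398 -4.751 4.066
vertex 1.771 -4.168 4.344
vertex 2.04 -4.46 2.649
endloop
endfacet
facet normal 0.240 -0.195 0.951
outer loop
vertex 2.398 -4.751 4.066
vertex 3.507 -3.543 4.033
vertex 1.771 -4.168 4.344
endloop
endfacet
facet normal 0.676 0.737 -0.020
outer loop
vertex 2.88 -2.96 4.311
vertex 3.507 -3.543 4.033
vertex 2.522 -2.669 2.894
endloop
endfacet
facet normal -0.240 0.195 -0.951
outer loop
vertex 3.149 -3.252 2.616
vertex 2.04 -4.46 2.649
vertex 2.522 -2.669 2.894
endloop
endfacet
facet normal 0.676 0.737 -0.020
outer loop
vertex 2.522 -2.669 2.894
vertex 3.507 -3.543 4.033
vertex 3.149 -3.252 2.616
endloop
endfacet
facet normal 0.696 -0.648 -0.309
outer loop
vertex 3.149 -3.252 2.616
vertex 2.398 -4.751 4.066
vertex 2.04 -4.46 2.649
endloop
endfacet
facet normal 0.696 -0.648 -0.309
outer loop
vertex 3.507 -3.543 4.033
vertex 2.398 -4.751 4.066
vertex 3.149 -3.252 2.616
endloop
endfacet
facet normal 0.009 0.701 0.713
outer loop
vertex 2.652 1.227 2.182
vertex 2.623 0.336 3.059
vertex 3.721 0.757 2.631
endloop
endfacet
facet normal 0.353 0.927 0.129
outer loop
vertex 2.652 1.227 2.182
vertex 3.721 0.757 2.631
vertex 3.6 0.974 1.405
endloop
endfacet
facet normal -0.102 0.902 -0.419
outer loop
vertex 2.652 1.227 2.182
vertex 3.6 0.974 1.405
vertex 2.427 0.688 1.075
endloop
endfacet
facet normal -0.729 0.662 -0.174
outer loop
vertex 2.652 1.227 2.182
vertex 2.427 0.688 1.075
vertex 1.824 0.294 2.098
endloop
endfacet
facet normal -0.660 0.538 0.525
outer loop
vertex 2.652 1.227 2.182
vertex 1.824 0.294 2.098
vertex 2.623 0.336 3.059
endloop
endfacet
facet normal 0.884 0.467 -0.005
outer loop
vertex 3.6 0.974 1.405
vertex 3.721 0.757 2.631
vertex 4.156 -0.074 1.802
endloop
endfacet
facet normal 0.326 0.104 0.940
outer loop
vertex 3.721 0.757 2.631
vertex 2.623 0.336 3.059
vertex 3.553 -0.468 2.825
endloop
endfacet
facet normal -0.756 -0.160 0.635
outer loop
vertex 2.623 0.336 3.059
vertex 1.824 0.294 2.098
vertex 2.38 -0.754 2.495
endloop
endfacet
facet normal -0.868 0.040 -0.496
outer loop
vertex 1.824 0.294 2.098
vertex 2.427 0.688 1.075
vertex 2.259 -0.537 1.269
endloop
endfacet
facet normal 0.146 0.429 -0.892
outer loop
vertex 2.427 0.688 1.075
vertex 3.6 0.974 1.405
vertex 3.357 -0.116 0.841
endloop
endfacet
facet normal 0.729 -0.662 0.174
outer loop
vertex 3.328 -1.007 1.718
vertex 4.156 -0.074 1.802
vertex 3.553 -0.468 2.825
endloop
endfacet
facet normal 0.102 -0.902 0.419
outer loop
vertex 3.328 -1.007 1.718
vertex 3.553 -0.468 2.825
vertex 2.38 -0.754 2.495
endloop
endfacet
facet normal -0.353 -0.927 -0.129
outer loop
vertex 3.328 -1.007 1.718
vertex 2.38 -0.754 2.495
vertex 2.259 -0.537 1.269
endloop
endfacet
facet normal -0.009 -0.701 -0.713
outer loop
vertex 3.328 -1.007 1.718
vertex 2.259 -0.537 1.269
vertex 3.357 -0.116 0.841
endloop
endfacet
facet normal 0.660 -0.538 -0.525
outer loop
vertex 3.328 -1.007 1.718
vertex 3.357 -0.116 0.841
vertex 4.156 -0.074 1.802
endloop
endfacet
facet normal 0.868 -0.040 0.496
outer loop
vertex 3.553 -0.468 2.825
vertex 4.156 -0.074 1.802
vertex 3.721 0.757 2.631
endloop
endfacet
facet normal -0.146 -0.429 0.892
outer loop
vertex 2.38 -0.754 2.495
vertex 3.553 -0.468 2.825
vertex 2.623 0.336 3.059
endloop
endfacet
facet normal -0.884 -0.467 0.005
outer loop
vertex 2.259 -0.537 1.269
vertex 2.38 -0.754 2.495
vertex 1.824 0.294 2.098
endloop
endfacet
facet normal -0.326 -0.104 -0.940
outer loop
vertex 3.357 -0.116 0.841
vertex 2.259 -0.537 1.269
vertex 2.427 0.688 1.075
endloop
endfacet
facet normal 0.756 0.160 -0.635
outer loop
vertex 4.156 -0.074 1.802
vertex 3.357 -0.116 0.841
vertex 3.6 0.974 1.405
endloop
endfacet

endsolid
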